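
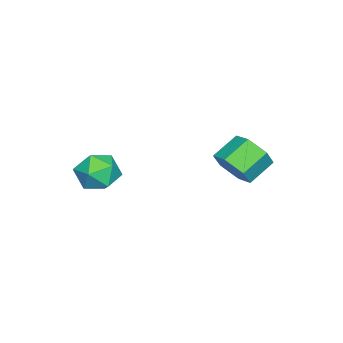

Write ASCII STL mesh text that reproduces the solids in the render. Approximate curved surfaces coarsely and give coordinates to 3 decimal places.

solid 
facet normal -0.383 0.811 0.442
outer loop
vertex 2.85 -1.277 -0.407
vertex 2.589 -1.73 0.198
vertex 3.317 -1.403 0.229
endloop
endfacet
facet normal 0.192 0.980 0.053
outer loop
vertex 2.85 -1.277 -0.407
vertex 3.317 -1.403 0.229
vertex 3.629 -1.424 -0.507
endloop
endfacet
facet normal 0.067 0.780 -0.622
outer loop
vertex 2.85 -1.277 -0.407
vertex 3.629 -1.424 -0.507
vertex 3.093 -1.764 -0.992
endloop
endfacet
facet normal -0.583 0.489 -0.649
outer loop
vertex 2.85 -1.277 -0.407
vertex 3.093 -1.764 -0.992
vertex 2.45 -1.953 -0.557
endloop
endfacet
facet normal -0.861 0.508 0.009
outer loop
vertex 2.85 -1.277 -0.407
vertex 2.45 -1.953 -0.557
vertex 2.589 -1.73 0.198
endloop
endfacet
facet normal 0.742 0.600 0.298
outer loop
vertex 3.629 -1.424 -0.507
vertex 3.317 -1.403 0.229
vertex 3.85 -1.967 0.037
endloop
endfacet
facet normal -0.186 0.326 0.927
outer loop
vertex 3.317 -1.403 0.229
vertex 2.589 -1.73 0.198
vertex 3.207 -2.156 0.472
endloop
endfacet
facet normal -0.960 -0.165 0.225
outer loop
vertex 2.589 -1.73 0.198
vertex 2.45 -1.953 -0.557
vertex 2.671 -2.496 -0.013
endloop
endfacet
facet normal -0.509 -0.196 -0.838
outer loop
vertex 2.45 -1.953 -0.557
vertex 3.093 -1.764 -0.992
vertex 2.983 -2.517 -0.749
endloop
endfacet
facet normal 0.542 0.277 -0.793
outer loop
vertex 3.093 -1.764 -0.992
vertex 3.629 -1.424 -0.507
vertex 3.711 -2.19 -0.718
endloop
endfacet
facet normal 0.583 -0.489 0.649
outer loop
vertex 3.45 -2.643 -0.113
vertex 3.85 -1.967 0.037
vertex 3.207 -2.156 0.472
endloop
endfacet
facet normal -0.067 -0.780 0.622
outer loop
vertex 3.45 -2.643 -0.113
vertex 3.207 -2.156 0.472
vertex 2.671 -2.496 -0.013
endloop
endfacet
facet normal -0.192 -0.980 -0.053
outer loop
vertex 3.45 -2.643 -0.113
vertex 2.671 -2.496 -0.013
vertex 2.983 -2.517 -0.749
endloop
endfacet
facet normal 0.383 -0.811 -0.442
outer loop
vertex 3.45 -2.643 -0.113
vertex 2.983 -2.517 -0.749
vertex 3.711 -2.19 -0.718
endloop
endfacet
facet normal 0.861 -0.508 -0.009
outer loop
vertex 3.45 -2.643 -0.113
vertex 3.711 -2.19 -0.718
vertex 3.85 -1.967 0.037
endloop
endfacet
facet normal 0.509 0.196 0.838
outer loop
vertex 3.207 -2.156 0.472
vertex 3.85 -1.967 0.037
vertex 3.317 -1.403 0.229
endloop
endfacet
facet normal -0.542 -0.277 0.793
outer loop
vertex 2.671 -2.496 -0.013
vertex 3.207 -2.156 0.472
vertex 2.589 -1.73 0.198
endloop
endfacet
facet normal -0.742 -0.600 -0.298
outer loop
vertex 2.983 -2.517 -0.749
vertex 2.671 -2.496 -0.013
vertex 2.45 -1.953 -0.557
endloop
endfacet
facet normal 0.186 -0.326 -0.927
outer loop
vertex 3.711 -2.19 -0.718
vertex 2.983 -2.517 -0.749
vertex 3.093 -1.764 -0.992
endloop
endfacet
facet normal 0.960 0.165 -0.225
outer loop
vertex 3.85 -1.967 0.037
vertex 3.711 -2.19 -0.718
vertex 3.629 -1.424 -0.507
endloop
endfacet
facet normal 0.723 -0.452 -0.522
outer loop
vertex 0.749 1.283 -0.422
vertex 0.338 1.382 -1.077
vertex 0.845 1.929 -0.848
endloop
endfacet
facet normal 0.679 0.331 0.655
outer loop
vertex 0.749 1.283 -0.422
vertex 0.845 1.929 -0.848
vertex -0.047 1.779 0.153
endloop
endfacet
facet normal 0.679 0.332 0.655
outer loop
vertex -0.047 1.779 0.153
vertex 0.845 1.929 -0.848
vertex 0.048 2.425 -0.273
endloop
endfacet
facet normal -0.724 0.451 0.522
outer loop
vertex -0.047 1.779 0.153
vertex 0.048 2.425 -0.273
vertex -0.458 1.878 -0.503
endloop
endfacet
facet normal 0.723 -0.452 -0.522
outer loop
vertex 0.845 1.929 -0.848
vertex 0.338 1.382 -1.077
vertex 0.434 2.028 -1.503
endloop
endfacet
facet normal 0.445 0.884 -0.146
outer loop
vertex 0.845 1.929 -0.848
vertex 0.434 2.028 -1.503
vertex 0.048 2.425 -0.273
endloop
endfacet
facet normal 0.445 0.884 -0.146
outer loop
vertex 0.048 2.425 -0.273
vertex 0.434 2.028 -1.503
vertex -0.363 2.524 -0.929
endloop
endfacet
facet normal -0.724 0.451 0.522
outer loop
vertex 0.048 2.425 -0.273
vertex -0.363 2.524 -0.929
vertex -0.458 1.878 -0.503
endloop
endfacet
facet normal 0.724 -0.452 -0.522
outer loop
vertex 0.434 2.028 -1.503
vertex 0.338 1.382 -1.077
vertex -0.073 1.481 -1.733
endloop
endfacet
facet normal -0.233 0.552 -0.800
outer loop
vertex 0.434 2.028 -1.503
vertex -0.073 1.481 -1.733
vertex -0.363 2.524 -0.929
endloop
endfacet
facet normal -0.234 0.552 -0.800
outer loop
vertex -0.363 2.524 -0.929
vertex -0.073 1.481 -1.733
vertex -0.869 1.977 -1.158
endloop
endfacet
facet normal -0.724 0.451 0.522
outer loop
vertex -0.363 2.524 -0.929
vertex -0.869 1.977 -1.158
vertex -0.458 1.878 -0.503
endloop
endfacet
facet normal 0.724 -0.451 -0.522
outer loop
vertex -0.073 1.481 -1.733
vertex 0.338 1.382 -1.077
vertex -0.168 0.835 -1.307
endloop
endfacet
facet normal -0.679 -0.332 -0.654
outer loop
vertex -0.073 1.481 -1.733
vertex -0.168 0.835 -1.307
vertex -0.869 1.977 -1.158
endloop
endfacet
facet normal -0.679 -0.331 -0.655
outer loop
vertex -0.869 1.977 -1.158
vertex -0.168 0.835 -1.307
vertex -0.965 1.331 -0.732
endloop
endfacet
facet normal -0.723 0.452 0.522
outer loop
vertex -0.869 1.977 -1.158
vertex -0.965 1.331 -0.732
vertex -0.458 1.878 -0.503
endloop
endfacet
facet normal 0.724 -0.451 -0.522
outer loop
vertex -0.168 0.835 -1.307
vertex 0.338 1.382 -1.077
vertex 0.243 0.736 -0.651
endloop
endfacet
facet normal -0.445 -0.884 0.145
outer loop
vertex -0.168 0.835 -1.307
vertex 0.243 0.736 -0.651
vertex -0.965 1.331 -0.732
endloop
endfacet
facet normal -0.445 -0.884 0.146
outer loop
vertex -0.965 1.331 -0.732
vertex 0.243 0.736 -0.651
vertex -0.554 1.232 -0.077
endloop
endfacet
facet normal -0.723 0.452 0.522
outer loop
vertex -0.965 1.331 -0.732
vertex -0.554 1.232 -0.077
vertex -0.458 1.878 -0.503
endloop
endfacet
facet normal 0.724 -0.451 -0.522
outer loop
vertex 0.243 0.736 -0.651
vertex 0.338 1.382 -1.077
vertex 0.749 1.283 -0.422
endloop
endfacet
facet normal 0.234 -0.551 0.801
outer loop
vertex 0.243 0.736 -0.651
vertex 0.749 1.283 -0.422
vertex -0.554 1.232 -0.077
endloop
endfacet
facet normal 0.233 -0.553 0.800
outer loop
vertex -0.554 1.232 -0.077
vertex 0.749 1.283 -0.422
vertex -0.047 1.779 0.153
endloop
endfacet
facet normal -0.724 0.452 0.522
outer loop
vertex -0.554 1.232 -0.077
vertex -0.047 1.779 0.153
vertex -0.458 1.878 -0.503
endloop
endfacet

endsolid


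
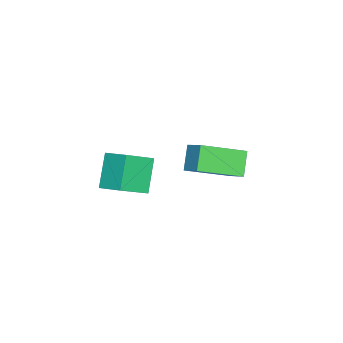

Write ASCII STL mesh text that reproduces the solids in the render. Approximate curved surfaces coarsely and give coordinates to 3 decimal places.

solid 
facet normal -0.473 0.778 -0.413
outer loop
vertex -3.665 1.448 1.265
vertex -3.098 2.094 1.833
vertex -2.839 1.488 0.395
endloop
endfacet
facet normal -0.550 -0.627 -0.551
outer loop
vertex -1.842 -0.154 1.267
vertex -3.665 1.448 1.265
vertex -2.839 1.488 0.395
endloop
endfacet
facet normal -0.473 0.778 -0.413
outer loop
vertex -2.839 1.488 0.395
vertex -3.098 2.094 1.833
vertex -2.272 2.134 0.963
endloop
endfacet
facet normal 0.688 0.033 -0.725
outer loop
vertex -2.272 2.134 0.963
vertex -1.842 -0.154 1.267
vertex -2.839 1.488 0.395
endloop
endfacet
facet normal -0.688 -0.033 0.725
outer loop
vertex -3.665 1.448 1.265
vertex -2.101 0.452 2.705
vertex -3.098 2.094 1.833
endloop
endfacet
facet normal -0.550 -0.627 -0.551
outer loop
vertex -2.668 -0.194 2.137
vertex -3.665 1.448 1.265
vertex -1.842 -0.154 1.267
endloop
endfacet
facet normal -0.688 -0.033 0.725
outer loop
vertex -2.668 -0.194 2.137
vertex -2.101 0.452 2.705
vertex -3.665 1.448 1.265
endloop
endfacet
facet normal 0.550 0.627 0.551
outer loop
vertex -3.098 2.094 1.833
vertex -2.101 0.452 2.705
vertex -2.272 2.134 0.963
endloop
endfacet
facet normal 0.688 0.033 -0.725
outer loop
vertex -1.275 0.492 1.835
vertex -1.842 -0.154 1.267
vertex -2.272 2.134 0.963
endloop
endfacet
facet normal 0.550 0.627 0.551
outer loop
vertex -2.272 2.134 0.963
vertex -2.101 0.452 2.705
vertex -1.275 0.492 1.835
endloop
endfacet
facet normal 0.473 -0.778 0.413
outer loop
vertex -1.275 0.492 1.835
vertex -2.668 -0.194 2.137
vertex -1.842 -0.154 1.267
endloop
endfacet
facet normal 0.473 -0.778 0.413
outer loop
vertex -2.101 0.452 2.705
vertex -2.668 -0.194 2.137
vertex -1.275 0.492 1.835
endloop
endfacet
facet normal -0.667 -0.017 0.745
outer loop
vertex 1.214 -2.431 4.438
vertex 1.63 -1.527 4.831
vertex 0.249 -1.618 3.591
endloop
endfacet
facet normal -0.389 -0.845 -0.367
outer loop
vertex 1.29 -1.593 2.429
vertex 1.214 -2.431 4.438
vertex 0.249 -1.618 3.591
endloop
endfacet
facet normal -0.667 -0.016 0.744
outer loop
vertex 0.249 -1.618 3.591
vertex 1.63 -1.527 4.831
vertex 0.665 -0.714 3.983
endloop
endfacet
facet normal -0.635 0.534 -0.558
outer loop
vertex 0.665 -0.714 3.983
vertex 1.29 -1.593 2.429
vertex 0.249 -1.618 3.591
endloop
endfacet
facet normal 0.635 -0.535 0.557
outer loop
vertex 1.214 -2.431 4.438
vertex 2.671 -1.502 3.669
vertex 1.63 -1.527 4.831
endloop
endfacet
facet normal -0.389 -0.845 -0.367
outer loop
vertex 2.255 -2.406 3.277
vertex 1.214 -2.431 4.438
vertex 1.29 -1.593 2.429
endloop
endfacet
facet normal 0.635 -0.534 0.558
outer loop
vertex 2.255 -2.406 3.277
vertex 2.671 -1.502 3.669
vertex 1.214 -2.431 4.438
endloop
endfacet
facet normal 0.389 0.845 0.367
outer loop
vertex 1.63 -1.527 4.831
vertex 2.671 -1.502 3.669
vertex 0.665 -0.714 3.983
endloop
endfacet
facet normal -0.635 0.535 -0.558
outer loop
vertex 1.706 -0.689 2.822
vertex 1.29 -1.593 2.429
vertex 0.665 -0.714 3.983
endloop
endfacet
facet normal 0.389 0.845 0.367
outer loop
vertex 0.665 -0.714 3.983
vertex 2.671 -1.502 3.669
vertex 1.706 -0.689 2.822
endloop
endfacet
facet normal 0.668 0.016 -0.744
outer loop
vertex 1.706 -0.689 2.822
vertex 2.255 -2.406 3.277
vertex 1.29 -1.593 2.429
endloop
endfacet
facet normal 0.667 0.016 -0.745
outer loop
vertex 2.671 -1.502 3.669
vertex 2.255 -2.406 3.277
vertex 1.706 -0.689 2.822
endloop
endfacet

endsolid


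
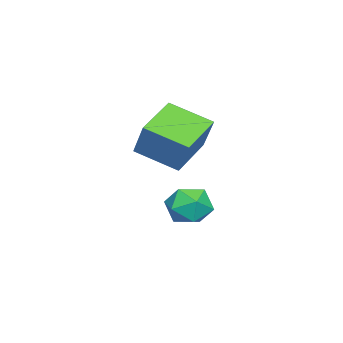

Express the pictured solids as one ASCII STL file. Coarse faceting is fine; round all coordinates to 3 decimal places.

solid 
facet normal -0.381 -0.359 -0.852
outer loop
vertex 1.949 -0.626 0.773
vertex -0.048 -0.267 1.514
vertex 1.987 1.266 -0.042
endloop
endfacet
facet normal 0.924 -0.166 -0.343
outer loop
vertex 2.688 1.927 1.526
vertex 1.949 -0.626 0.773
vertex 1.987 1.266 -0.042
endloop
endfacet
facet normal -0.381 -0.359 -0.852
outer loop
vertex 1.987 1.266 -0.042
vertex -0.048 -0.267 1.514
vertex -0.01 1.625 0.7
endloop
endfacet
facet normal 0.018 0.918 -0.395
outer loop
vertex -0.01 1.625 0.7
vertex 2.688 1.927 1.526
vertex 1.987 1.266 -0.042
endloop
endfacet
facet normal -0.018 -0.918 0.395
outer loop
vertex 1.949 -0.626 0.773
vertex 0.653 0.394 3.082
vertex -0.048 -0.267 1.514
endloop
endfacet
facet normal 0.924 -0.166 -0.343
outer loop
vertex 2.65 0.035 2.34
vertex 1.949 -0.626 0.773
vertex 2.688 1.927 1.526
endloop
endfacet
facet normal -0.018 -0.918 0.395
outer loop
vertex 2.65 0.035 2.34
vertex 0.653 0.394 3.082
vertex 1.949 -0.626 0.773
endloop
endfacet
facet normal -0.924 0.166 0.343
outer loop
vertex -0.048 -0.267 1.514
vertex 0.653 0.394 3.082
vertex -0.01 1.625 0.7
endloop
endfacet
facet normal 0.018 0.918 -0.396
outer loop
vertex 0.691 2.286 2.267
vertex 2.688 1.927 1.526
vertex -0.01 1.625 0.7
endloop
endfacet
facet normal -0.924 0.166 0.343
outer loop
vertex -0.01 1.625 0.7
vertex 0.653 0.394 3.082
vertex 0.691 2.286 2.267
endloop
endfacet
facet normal 0.381 0.359 0.852
outer loop
vertex 0.691 2.286 2.267
vertex 2.65 0.035 2.34
vertex 2.688 1.927 1.526
endloop
endfacet
facet normal 0.381 0.359 0.852
outer loop
vertex 0.653 0.394 3.082
vertex 2.65 0.035 2.34
vertex 0.691 2.286 2.267
endloop
endfacet
facet normal 0.105 0.850 0.515
outer loop
vertex 0.285 2.185 -2.706
vertex -0.052 1.671 -1.789
vertex 1.021 1.694 -2.046
endloop
endfacet
facet normal 0.571 0.821 -0.026
outer loop
vertex 0.285 2.185 -2.706
vertex 1.021 1.694 -2.046
vertex 1.111 1.597 -3.142
endloop
endfacet
facet normal 0.200 0.749 -0.632
outer loop
vertex 0.285 2.185 -2.706
vertex 1.111 1.597 -3.142
vertex 0.094 1.514 -3.562
endloop
endfacet
facet normal -0.494 0.734 -0.465
outer loop
vertex 0.285 2.185 -2.706
vertex 0.094 1.514 -3.562
vertex -0.625 1.56 -2.726
endloop
endfacet
facet normal -0.553 0.797 0.244
outer loop
vertex 0.285 2.185 -2.706
vertex -0.625 1.56 -2.726
vertex -0.052 1.671 -1.789
endloop
endfacet
facet normal 0.970 0.236 0.059
outer loop
vertex 1.111 1.597 -3.142
vertex 1.021 1.694 -2.046
vertex 1.285 0.72 -2.494
endloop
endfacet
facet normal 0.218 0.284 0.934
outer loop
vertex 1.021 1.694 -2.046
vertex -0.052 1.671 -1.789
vertex 0.566 0.766 -1.658
endloop
endfacet
facet normal -0.847 0.197 0.494
outer loop
vertex -0.052 1.671 -1.789
vertex -0.625 1.56 -2.726
vertex -0.451 0.683 -2.078
endloop
endfacet
facet normal -0.752 0.096 -0.652
outer loop
vertex -0.625 1.56 -2.726
vertex 0.094 1.514 -3.562
vertex -0.361 0.586 -3.174
endloop
endfacet
facet normal 0.371 0.120 -0.921
outer loop
vertex 0.094 1.514 -3.562
vertex 1.111 1.597 -3.142
vertex 0.712 0.609 -3.431
endloop
endfacet
facet normal 0.494 -0.734 0.465
outer loop
vertex 0.375 0.095 -2.514
vertex 1.285 0.72 -2.494
vertex 0.566 0.766 -1.658
endloop
endfacet
facet normal -0.200 -0.749 0.632
outer loop
vertex 0.375 0.095 -2.514
vertex 0.566 0.766 -1.658
vertex -0.451 0.683 -2.078
endloop
endfacet
facet normal -0.571 -0.821 0.026
outer loop
vertex 0.375 0.095 -2.514
vertex -0.451 0.683 -2.078
vertex -0.361 0.586 -3.174
endloop
endfacet
facet normal -0.105 -0.850 -0.515
outer loop
vertex 0.375 0.095 -2.514
vertex -0.361 0.586 -3.174
vertex 0.712 0.609 -3.431
endloop
endfacet
facet normal 0.553 -0.797 -0.244
outer loop
vertex 0.375 0.095 -2.514
vertex 0.712 0.609 -3.431
vertex 1.285 0.72 -2.494
endloop
endfacet
facet normal 0.752 -0.096 0.652
outer loop
vertex 0.566 0.766 -1.658
vertex 1.285 0.72 -2.494
vertex 1.021 1.694 -2.046
endloop
endfacet
facet normal -0.371 -0.120 0.921
outer loop
vertex -0.451 0.683 -2.078
vertex 0.566 0.766 -1.658
vertex -0.052 1.671 -1.789
endloop
endfacet
facet normal -0.970 -0.236 -0.059
outer loop
vertex -0.361 0.586 -3.174
vertex -0.451 0.683 -2.078
vertex -0.625 1.56 -2.726
endloop
endfacet
facet normal -0.218 -0.284 -0.934
outer loop
vertex 0.712 0.609 -3.431
vertex -0.361 0.586 -3.174
vertex 0.094 1.514 -3.562
endloop
endfacet
facet normal 0.847 -0.197 -0.494
outer loop
vertex 1.285 0.72 -2.494
vertex 0.712 0.609 -3.431
vertex 1.111 1.597 -3.142
endloop
endfacet

endsolid


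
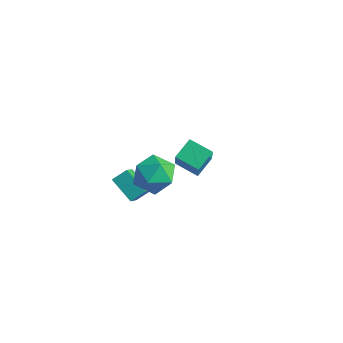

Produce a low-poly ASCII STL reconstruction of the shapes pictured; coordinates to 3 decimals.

solid 
facet normal -0.751 -0.650 0.119
outer loop
vertex 0.468 -2.413 3.072
vertex 1.206 -3.316 2.795
vertex 1.086 -2.968 3.936
endloop
endfacet
facet normal -0.835 -0.083 0.544
outer loop
vertex 0.468 -2.413 3.072
vertex 1.086 -2.968 3.936
vertex 0.977 -1.775 3.95
endloop
endfacet
facet normal -0.856 0.500 0.133
outer loop
vertex 0.468 -2.413 3.072
vertex 0.977 -1.775 3.95
vertex 1.029 -1.385 2.818
endloop
endfacet
facet normal -0.784 0.293 -0.547
outer loop
vertex 0.468 -2.413 3.072
vertex 1.029 -1.385 2.818
vertex 1.171 -2.337 2.104
endloop
endfacet
facet normal -0.719 -0.418 -0.555
outer loop
vertex 0.468 -2.413 3.072
vertex 1.171 -2.337 2.104
vertex 1.206 -3.316 2.795
endloop
endfacet
facet normal -0.261 -0.035 0.965
outer loop
vertex 0.977 -1.775 3.95
vertex 1.086 -2.968 3.936
vertex 2.029 -2.283 4.216
endloop
endfacet
facet normal -0.123 -0.953 0.278
outer loop
vertex 1.086 -2.968 3.936
vertex 1.206 -3.316 2.795
vertex 2.171 -3.235 3.502
endloop
endfacet
facet normal -0.073 -0.577 -0.814
outer loop
vertex 1.206 -3.316 2.795
vertex 1.171 -2.337 2.104
vertex 2.223 -2.845 2.37
endloop
endfacet
facet normal -0.179 0.573 -0.800
outer loop
vertex 1.171 -2.337 2.104
vertex 1.029 -1.385 2.818
vertex 2.114 -1.652 2.384
endloop
endfacet
facet normal -0.295 0.907 0.299
outer loop
vertex 1.029 -1.385 2.818
vertex 0.977 -1.775 3.95
vertex 1.994 -1.304 3.525
endloop
endfacet
facet normal 0.784 -0.293 0.547
outer loop
vertex 2.732 -2.207 3.248
vertex 2.029 -2.283 4.216
vertex 2.171 -3.235 3.502
endloop
endfacet
facet normal 0.856 -0.500 -0.133
outer loop
vertex 2.732 -2.207 3.248
vertex 2.171 -3.235 3.502
vertex 2.223 -2.845 2.37
endloop
endfacet
facet normal 0.835 0.083 -0.544
outer loop
vertex 2.732 -2.207 3.248
vertex 2.223 -2.845 2.37
vertex 2.114 -1.652 2.384
endloop
endfacet
facet normal 0.751 0.650 -0.119
outer loop
vertex 2.732 -2.207 3.248
vertex 2.114 -1.652 2.384
vertex 1.994 -1.304 3.525
endloop
endfacet
facet normal 0.719 0.418 0.555
outer loop
vertex 2.732 -2.207 3.248
vertex 1.994 -1.304 3.525
vertex 2.029 -2.283 4.216
endloop
endfacet
facet normal 0.179 -0.573 0.800
outer loop
vertex 2.171 -3.235 3.502
vertex 2.029 -2.283 4.216
vertex 1.086 -2.968 3.936
endloop
endfacet
facet normal 0.295 -0.907 -0.299
outer loop
vertex 2.223 -2.845 2.37
vertex 2.171 -3.235 3.502
vertex 1.206 -3.316 2.795
endloop
endfacet
facet normal 0.261 0.035 -0.965
outer loop
vertex 2.114 -1.652 2.384
vertex 2.223 -2.845 2.37
vertex 1.171 -2.337 2.104
endloop
endfacet
facet normal 0.123 0.953 -0.278
outer loop
vertex 1.994 -1.304 3.525
vertex 2.114 -1.652 2.384
vertex 1.029 -1.385 2.818
endloop
endfacet
facet normal 0.073 0.577 0.814
outer loop
vertex 2.029 -2.283 4.216
vertex 1.994 -1.304 3.525
vertex 0.977 -1.775 3.95
endloop
endfacet
facet normal -0.851 -0.004 0.525
outer loop
vertex -0.853 -2.84 1.434
vertex -0.543 -2.138 1.941
vertex -1.385 -1.987 0.578
endloop
endfacet
facet normal -0.337 -0.763 -0.551
outer loop
vertex -0.057 -1.982 -0.241
vertex -0.853 -2.84 1.434
vertex -1.385 -1.987 0.578
endloop
endfacet
facet normal -0.851 -0.003 0.525
outer loop
vertex -1.385 -1.987 0.578
vertex -0.543 -2.138 1.941
vertex -1.074 -1.285 1.086
endloop
endfacet
facet normal -0.402 0.647 -0.648
outer loop
vertex -1.074 -1.285 1.086
vertex -0.057 -1.982 -0.241
vertex -1.385 -1.987 0.578
endloop
endfacet
facet normal 0.402 -0.646 0.649
outer loop
vertex -0.853 -2.84 1.434
vertex 0.785 -2.133 1.122
vertex -0.543 -2.138 1.941
endloop
endfacet
facet normal -0.338 -0.763 -0.551
outer loop
vertex 0.474 -2.835 0.614
vertex -0.853 -2.84 1.434
vertex -0.057 -1.982 -0.241
endloop
endfacet
facet normal 0.403 -0.647 0.648
outer loop
vertex 0.474 -2.835 0.614
vertex 0.785 -2.133 1.122
vertex -0.853 -2.84 1.434
endloop
endfacet
facet normal 0.337 0.763 0.552
outer loop
vertex -0.543 -2.138 1.941
vertex 0.785 -2.133 1.122
vertex -1.074 -1.285 1.086
endloop
endfacet
facet normal -0.403 0.646 -0.648
outer loop
vertex 0.253 -1.28 0.266
vertex -0.057 -1.982 -0.241
vertex -1.074 -1.285 1.086
endloop
endfacet
facet normal 0.338 0.763 0.551
outer loop
vertex -1.074 -1.285 1.086
vertex 0.785 -2.133 1.122
vertex 0.253 -1.28 0.266
endloop
endfacet
facet normal 0.851 0.003 -0.525
outer loop
vertex 0.253 -1.28 0.266
vertex 0.474 -2.835 0.614
vertex -0.057 -1.982 -0.241
endloop
endfacet
facet normal 0.851 0.003 -0.525
outer loop
vertex 0.785 -2.133 1.122
vertex 0.474 -2.835 0.614
vertex 0.253 -1.28 0.266
endloop
endfacet
facet normal -0.898 -0.288 0.333
outer loop
vertex -2.252 3.862 -0.503
vertex -3.135 4.688 -2.17
vertex -2.118 2.697 -1.151
endloop
endfacet
facet normal 0.429 -0.401 0.810
outer loop
vertex -0.825 3.112 -1.63
vertex -2.252 3.862 -0.503
vertex -2.118 2.697 -1.151
endloop
endfacet
facet normal -0.898 -0.288 0.332
outer loop
vertex -2.118 2.697 -1.151
vertex -3.135 4.688 -2.17
vertex -3.001 3.523 -2.819
endloop
endfacet
facet normal 0.100 -0.870 -0.484
outer loop
vertex -3.001 3.523 -2.819
vertex -0.825 3.112 -1.63
vertex -2.118 2.697 -1.151
endloop
endfacet
facet normal -0.100 0.869 0.484
outer loop
vertex -2.252 3.862 -0.503
vertex -1.842 5.103 -2.649
vertex -3.135 4.688 -2.17
endloop
endfacet
facet normal 0.428 -0.402 0.809
outer loop
vertex -0.959 4.277 -0.981
vertex -2.252 3.862 -0.503
vertex -0.825 3.112 -1.63
endloop
endfacet
facet normal -0.100 0.869 0.484
outer loop
vertex -0.959 4.277 -0.981
vertex -1.842 5.103 -2.649
vertex -2.252 3.862 -0.503
endloop
endfacet
facet normal -0.429 0.402 -0.809
outer loop
vertex -3.135 4.688 -2.17
vertex -1.842 5.103 -2.649
vertex -3.001 3.523 -2.819
endloop
endfacet
facet normal 0.100 -0.869 -0.484
outer loop
vertex -1.708 3.938 -3.297
vertex -0.825 3.112 -1.63
vertex -3.001 3.523 -2.819
endloop
endfacet
facet normal -0.428 0.401 -0.810
outer loop
vertex -3.001 3.523 -2.819
vertex -1.842 5.103 -2.649
vertex -1.708 3.938 -3.297
endloop
endfacet
facet normal 0.898 0.289 -0.333
outer loop
vertex -1.708 3.938 -3.297
vertex -0.959 4.277 -0.981
vertex -0.825 3.112 -1.63
endloop
endfacet
facet normal 0.898 0.288 -0.333
outer loop
vertex -1.842 5.103 -2.649
vertex -0.959 4.277 -0.981
vertex -1.708 3.938 -3.297
endloop
endfacet

endsolid


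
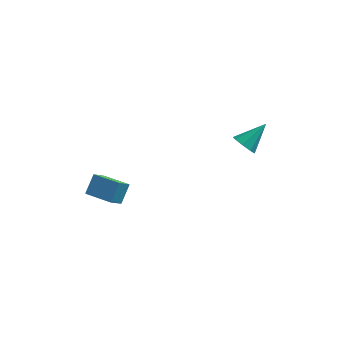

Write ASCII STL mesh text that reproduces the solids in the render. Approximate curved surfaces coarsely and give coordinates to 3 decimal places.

solid 
facet normal -0.921 0.388 -0.038
outer loop
vertex -4.564 -2.103 0.538
vertex -4.286 -1.364 1.332
vertex -4.213 -1.35 -0.286
endloop
endfacet
facet normal -0.248 -0.660 -0.709
outer loop
vertex -2.914 -1.896 -0.232
vertex -4.564 -2.103 0.538
vertex -4.213 -1.35 -0.286
endloop
endfacet
facet normal -0.921 0.388 -0.038
outer loop
vertex -4.213 -1.35 -0.286
vertex -4.286 -1.364 1.332
vertex -3.935 -0.611 0.508
endloop
endfacet
facet normal 0.300 0.644 -0.704
outer loop
vertex -3.935 -0.611 0.508
vertex -2.914 -1.896 -0.232
vertex -4.213 -1.35 -0.286
endloop
endfacet
facet normal -0.300 -0.644 0.704
outer loop
vertex -4.564 -2.103 0.538
vertex -2.987 -1.91 1.386
vertex -4.286 -1.364 1.332
endloop
endfacet
facet normal -0.248 -0.660 -0.709
outer loop
vertex -3.265 -2.649 0.592
vertex -4.564 -2.103 0.538
vertex -2.914 -1.896 -0.232
endloop
endfacet
facet normal -0.300 -0.644 0.704
outer loop
vertex -3.265 -2.649 0.592
vertex -2.987 -1.91 1.386
vertex -4.564 -2.103 0.538
endloop
endfacet
facet normal 0.248 0.660 0.709
outer loop
vertex -4.286 -1.364 1.332
vertex -2.987 -1.91 1.386
vertex -3.935 -0.611 0.508
endloop
endfacet
facet normal 0.300 0.644 -0.704
outer loop
vertex -2.636 -1.157 0.562
vertex -2.914 -1.896 -0.232
vertex -3.935 -0.611 0.508
endloop
endfacet
facet normal 0.248 0.660 0.709
outer loop
vertex -3.935 -0.611 0.508
vertex -2.987 -1.91 1.386
vertex -2.636 -1.157 0.562
endloop
endfacet
facet normal 0.921 -0.388 0.038
outer loop
vertex -2.636 -1.157 0.562
vertex -3.265 -2.649 0.592
vertex -2.914 -1.896 -0.232
endloop
endfacet
facet normal 0.921 -0.388 0.038
outer loop
vertex -2.987 -1.91 1.386
vertex -3.265 -2.649 0.592
vertex -2.636 -1.157 0.562
endloop
endfacet
facet normal -0.589 -0.562 -0.581
outer loop
vertex 2.782 1.339 1.483
vertex 2.403 1.894 1.33
vertex 2.96 1.594 1.056
endloop
endfacet
facet normal 0.899 -0.419 0.124
outer loop
vertex 2.782 1.339 1.483
vertex 2.96 1.594 1.056
vertex 3.357 2.806 2.27
endloop
endfacet
facet normal -0.589 -0.564 -0.579
outer loop
vertex 2.96 1.594 1.056
vertex 2.403 1.894 1.33
vertex 2.81 2.025 0.789
endloop
endfacet
facet normal 0.920 0.083 -0.383
outer loop
vertex 2.96 1.594 1.056
vertex 2.81 2.025 0.789
vertex 3.357 2.806 2.27
endloop
endfacet
facet normal -0.589 -0.563 -0.580
outer loop
vertex 2.81 2.025 0.789
vertex 2.403 1.894 1.33
vertex 2.422 2.379 0.84
endloop
endfacet
facet normal 0.527 0.656 -0.540
outer loop
vertex 2.81 2.025 0.789
vertex 2.422 2.379 0.84
vertex 3.357 2.806 2.27
endloop
endfacet
facet normal -0.591 -0.562 -0.579
outer loop
vertex 2.422 2.379 0.84
vertex 2.403 1.894 1.33
vertex 2.023 2.45 1.178
endloop
endfacet
facet normal -0.047 0.965 -0.258
outer loop
vertex 2.422 2.379 0.84
vertex 2.023 2.45 1.178
vertex 3.357 2.806 2.27
endloop
endfacet
facet normal -0.590 -0.562 -0.580
outer loop
vertex 2.023 2.45 1.178
vertex 2.403 1.894 1.33
vertex 1.846 2.195 1.605
endloop
endfacet
facet normal -0.469 0.830 0.302
outer loop
vertex 2.023 2.45 1.178
vertex 1.846 2.195 1.605
vertex 3.357 2.806 2.27
endloop
endfacet
facet normal -0.590 -0.562 -0.580
outer loop
vertex 1.846 2.195 1.605
vertex 2.403 1.894 1.33
vertex 1.995 1.764 1.871
endloop
endfacet
facet normal -0.489 0.330 0.808
outer loop
vertex 1.846 2.195 1.605
vertex 1.995 1.764 1.871
vertex 3.357 2.806 2.27
endloop
endfacet
facet normal -0.589 -0.564 -0.579
outer loop
vertex 1.995 1.764 1.871
vertex 2.403 1.894 1.33
vertex 2.383 1.41 1.821
endloop
endfacet
facet normal -0.097 -0.243 0.965
outer loop
vertex 1.995 1.764 1.871
vertex 2.383 1.41 1.821
vertex 3.357 2.806 2.27
endloop
endfacet
facet normal -0.590 -0.563 -0.579
outer loop
vertex 2.383 1.41 1.821
vertex 2.403 1.894 1.33
vertex 2.782 1.339 1.483
endloop
endfacet
facet normal 0.479 -0.553 0.682
outer loop
vertex 2.383 1.41 1.821
vertex 2.782 1.339 1.483
vertex 3.357 2.806 2.27
endloop
endfacet

endsolid


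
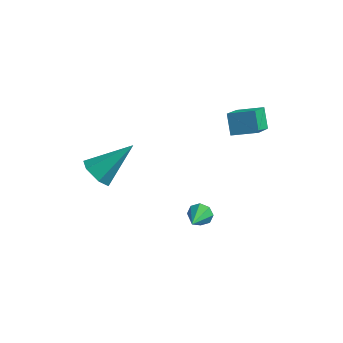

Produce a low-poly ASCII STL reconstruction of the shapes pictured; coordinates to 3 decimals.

solid 
facet normal -0.075 0.898 -0.434
outer loop
vertex 1.475 0.061 -3.625
vertex 1.149 -0.175 -4.057
vertex 1.033 0.069 -3.532
endloop
endfacet
facet normal 0.207 0.076 0.975
outer loop
vertex 1.475 0.061 -3.625
vertex 1.033 0.069 -3.532
vertex 1.251 -1.405 -3.463
endloop
endfacet
facet normal -0.075 0.898 -0.434
outer loop
vertex 1.033 0.069 -3.532
vertex 1.149 -0.175 -4.057
vertex 0.659 -0.066 -3.747
endloop
endfacet
facet normal -0.490 -0.032 0.871
outer loop
vertex 1.033 0.069 -3.532
vertex 0.659 -0.066 -3.747
vertex 1.251 -1.405 -3.463
endloop
endfacet
facet normal -0.074 0.898 -0.433
outer loop
vertex 0.659 -0.066 -3.747
vertex 1.149 -0.175 -4.057
vertex 0.572 -0.264 -4.143
endloop
endfacet
facet normal -0.882 -0.315 0.351
outer loop
vertex 0.659 -0.066 -3.747
vertex 0.572 -0.264 -4.143
vertex 1.251 -1.405 -3.463
endloop
endfacet
facet normal -0.074 0.898 -0.433
outer loop
vertex 0.572 -0.264 -4.143
vertex 1.149 -0.175 -4.057
vertex 0.824 -0.41 -4.489
endloop
endfacet
facet normal -0.741 -0.609 -0.283
outer loop
vertex 0.572 -0.264 -4.143
vertex 0.824 -0.41 -4.489
vertex 1.251 -1.405 -3.463
endloop
endfacet
facet normal -0.074 0.898 -0.433
outer loop
vertex 0.824 -0.41 -4.489
vertex 1.149 -0.175 -4.057
vertex 1.266 -0.418 -4.581
endloop
endfacet
facet normal -0.150 -0.740 -0.655
outer loop
vertex 0.824 -0.41 -4.489
vertex 1.266 -0.418 -4.581
vertex 1.251 -1.405 -3.463
endloop
endfacet
facet normal -0.074 0.898 -0.433
outer loop
vertex 1.266 -0.418 -4.581
vertex 1.149 -0.175 -4.057
vertex 1.639 -0.284 -4.367
endloop
endfacet
facet normal 0.544 -0.633 -0.551
outer loop
vertex 1.266 -0.418 -4.581
vertex 1.639 -0.284 -4.367
vertex 1.251 -1.405 -3.463
endloop
endfacet
facet normal -0.075 0.898 -0.434
outer loop
vertex 1.639 -0.284 -4.367
vertex 1.149 -0.175 -4.057
vertex 1.726 -0.085 -3.97
endloop
endfacet
facet normal 0.937 -0.349 -0.030
outer loop
vertex 1.639 -0.284 -4.367
vertex 1.726 -0.085 -3.97
vertex 1.251 -1.405 -3.463
endloop
endfacet
facet normal -0.075 0.898 -0.434
outer loop
vertex 1.726 -0.085 -3.97
vertex 1.149 -0.175 -4.057
vertex 1.475 0.061 -3.625
endloop
endfacet
facet normal 0.796 -0.055 0.603
outer loop
vertex 1.726 -0.085 -3.97
vertex 1.475 0.061 -3.625
vertex 1.251 -1.405 -3.463
endloop
endfacet
facet normal -0.554 -0.593 -0.585
outer loop
vertex -1.959 -2.811 -0.526
vertex -2.627 -2.578 -0.13
vertex -2.378 -2.167 -0.782
endloop
endfacet
facet normal 0.793 0.307 -0.525
outer loop
vertex -1.959 -2.811 -0.526
vertex -2.378 -2.167 -0.782
vertex -1.453 -1.322 1.11
endloop
endfacet
facet normal -0.554 -0.593 -0.585
outer loop
vertex -2.378 -2.167 -0.782
vertex -2.627 -2.578 -0.13
vertex -3.045 -1.934 -0.387
endloop
endfacet
facet normal 0.059 0.900 -0.431
outer loop
vertex -2.378 -2.167 -0.782
vertex -3.045 -1.934 -0.387
vertex -1.453 -1.322 1.11
endloop
endfacet
facet normal -0.554 -0.593 -0.585
outer loop
vertex -3.045 -1.934 -0.387
vertex -2.627 -2.578 -0.13
vertex -3.294 -2.345 0.265
endloop
endfacet
facet normal -0.561 0.780 0.278
outer loop
vertex -3.045 -1.934 -0.387
vertex -3.294 -2.345 0.265
vertex -1.453 -1.322 1.11
endloop
endfacet
facet normal -0.554 -0.593 -0.585
outer loop
vertex -3.294 -2.345 0.265
vertex -2.627 -2.578 -0.13
vertex -2.876 -2.989 0.522
endloop
endfacet
facet normal -0.446 0.066 0.892
outer loop
vertex -3.294 -2.345 0.265
vertex -2.876 -2.989 0.522
vertex -1.453 -1.322 1.11
endloop
endfacet
facet normal -0.554 -0.593 -0.585
outer loop
vertex -2.876 -2.989 0.522
vertex -2.627 -2.578 -0.13
vertex -2.208 -3.222 0.126
endloop
endfacet
facet normal 0.289 -0.528 0.798
outer loop
vertex -2.876 -2.989 0.522
vertex -2.208 -3.222 0.126
vertex -1.453 -1.322 1.11
endloop
endfacet
facet normal -0.554 -0.593 -0.585
outer loop
vertex -2.208 -3.222 0.126
vertex -2.627 -2.578 -0.13
vertex -1.959 -2.811 -0.526
endloop
endfacet
facet normal 0.909 -0.408 0.090
outer loop
vertex -2.208 -3.222 0.126
vertex -1.959 -2.811 -0.526
vertex -1.453 -1.322 1.11
endloop
endfacet
facet normal -0.373 0.555 0.743
outer loop
vertex 1.793 1.132 2.244
vertex 2.924 1.451 2.573
vertex 1.713 2.569 1.13
endloop
endfacet
facet normal -0.927 -0.261 -0.270
outer loop
vertex 2.116 1.969 0.327
vertex 1.793 1.132 2.244
vertex 1.713 2.569 1.13
endloop
endfacet
facet normal -0.373 0.555 0.743
outer loop
vertex 1.713 2.569 1.13
vertex 2.924 1.451 2.573
vertex 2.844 2.888 1.459
endloop
endfacet
facet normal -0.045 0.789 -0.612
outer loop
vertex 2.844 2.888 1.459
vertex 2.116 1.969 0.327
vertex 1.713 2.569 1.13
endloop
endfacet
facet normal 0.045 -0.789 0.612
outer loop
vertex 1.793 1.132 2.244
vertex 3.327 0.851 1.77
vertex 2.924 1.451 2.573
endloop
endfacet
facet normal -0.927 -0.261 -0.270
outer loop
vertex 2.196 0.532 1.441
vertex 1.793 1.132 2.244
vertex 2.116 1.969 0.327
endloop
endfacet
facet normal 0.045 -0.789 0.612
outer loop
vertex 2.196 0.532 1.441
vertex 3.327 0.851 1.77
vertex 1.793 1.132 2.244
endloop
endfacet
facet normal 0.927 0.261 0.270
outer loop
vertex 2.924 1.451 2.573
vertex 3.327 0.851 1.77
vertex 2.844 2.888 1.459
endloop
endfacet
facet normal -0.045 0.789 -0.612
outer loop
vertex 3.247 2.288 0.656
vertex 2.116 1.969 0.327
vertex 2.844 2.888 1.459
endloop
endfacet
facet normal 0.927 0.261 0.270
outer loop
vertex 2.844 2.888 1.459
vertex 3.327 0.851 1.77
vertex 3.247 2.288 0.656
endloop
endfacet
facet normal 0.373 -0.555 -0.743
outer loop
vertex 3.247 2.288 0.656
vertex 2.196 0.532 1.441
vertex 2.116 1.969 0.327
endloop
endfacet
facet normal 0.373 -0.555 -0.743
outer loop
vertex 3.327 0.851 1.77
vertex 2.196 0.532 1.441
vertex 3.247 2.288 0.656
endloop
endfacet

endsolid


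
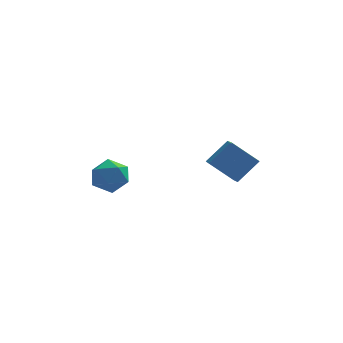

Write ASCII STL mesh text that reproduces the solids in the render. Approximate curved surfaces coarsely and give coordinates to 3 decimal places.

solid 
facet normal -0.657 -0.354 -0.666
outer loop
vertex 3.143 -3.403 -3.493
vertex 1.633 -3.021 -2.207
vertex 3.012 -2.193 -4.006
endloop
endfacet
facet normal 0.748 -0.189 -0.637
outer loop
vertex 4.227 -1.539 -2.773
vertex 3.143 -3.403 -3.493
vertex 3.012 -2.193 -4.006
endloop
endfacet
facet normal -0.657 -0.353 -0.666
outer loop
vertex 3.012 -2.193 -4.006
vertex 1.633 -3.021 -2.207
vertex 1.502 -1.812 -2.719
endloop
endfacet
facet normal -0.099 0.916 -0.388
outer loop
vertex 1.502 -1.812 -2.719
vertex 4.227 -1.539 -2.773
vertex 3.012 -2.193 -4.006
endloop
endfacet
facet normal 0.099 -0.916 0.388
outer loop
vertex 3.143 -3.403 -3.493
vertex 2.848 -2.367 -0.974
vertex 1.633 -3.021 -2.207
endloop
endfacet
facet normal 0.748 -0.189 -0.637
outer loop
vertex 4.358 -2.748 -2.261
vertex 3.143 -3.403 -3.493
vertex 4.227 -1.539 -2.773
endloop
endfacet
facet normal 0.100 -0.916 0.388
outer loop
vertex 4.358 -2.748 -2.261
vertex 2.848 -2.367 -0.974
vertex 3.143 -3.403 -3.493
endloop
endfacet
facet normal -0.748 0.189 0.637
outer loop
vertex 1.633 -3.021 -2.207
vertex 2.848 -2.367 -0.974
vertex 1.502 -1.812 -2.719
endloop
endfacet
facet normal -0.099 0.916 -0.389
outer loop
vertex 2.717 -1.157 -1.487
vertex 4.227 -1.539 -2.773
vertex 1.502 -1.812 -2.719
endloop
endfacet
facet normal -0.748 0.189 0.637
outer loop
vertex 1.502 -1.812 -2.719
vertex 2.848 -2.367 -0.974
vertex 2.717 -1.157 -1.487
endloop
endfacet
facet normal 0.657 0.353 0.666
outer loop
vertex 2.717 -1.157 -1.487
vertex 4.358 -2.748 -2.261
vertex 4.227 -1.539 -2.773
endloop
endfacet
facet normal 0.657 0.353 0.666
outer loop
vertex 2.848 -2.367 -0.974
vertex 4.358 -2.748 -2.261
vertex 2.717 -1.157 -1.487
endloop
endfacet
facet normal -0.980 -0.102 0.171
outer loop
vertex -4.689 -3.059 -2.602
vertex -4.681 -4.118 -3.186
vertex -4.477 -4.083 -1.994
endloop
endfacet
facet normal -0.668 0.273 0.692
outer loop
vertex -4.689 -3.059 -2.602
vertex -4.477 -4.083 -1.994
vertex -3.826 -3.092 -1.756
endloop
endfacet
facet normal -0.359 0.844 0.399
outer loop
vertex -4.689 -3.059 -2.602
vertex -3.826 -3.092 -1.756
vertex -3.628 -2.515 -2.799
endloop
endfacet
facet normal -0.479 0.823 -0.305
outer loop
vertex -4.689 -3.059 -2.602
vertex -3.628 -2.515 -2.799
vertex -4.156 -3.149 -3.683
endloop
endfacet
facet normal -0.863 0.239 -0.445
outer loop
vertex -4.689 -3.059 -2.602
vertex -4.156 -3.149 -3.683
vertex -4.681 -4.118 -3.186
endloop
endfacet
facet normal -0.155 -0.133 0.979
outer loop
vertex -3.826 -3.092 -1.756
vertex -4.477 -4.083 -1.994
vertex -3.284 -4.171 -1.817
endloop
endfacet
facet normal -0.660 -0.739 0.135
outer loop
vertex -4.477 -4.083 -1.994
vertex -4.681 -4.118 -3.186
vertex -3.812 -4.805 -2.701
endloop
endfacet
facet normal -0.470 -0.187 -0.862
outer loop
vertex -4.681 -4.118 -3.186
vertex -4.156 -3.149 -3.683
vertex -3.614 -4.228 -3.744
endloop
endfacet
facet normal 0.150 0.759 -0.634
outer loop
vertex -4.156 -3.149 -3.683
vertex -3.628 -2.515 -2.799
vertex -2.963 -3.237 -3.506
endloop
endfacet
facet normal 0.345 0.792 0.504
outer loop
vertex -3.628 -2.515 -2.799
vertex -3.826 -3.092 -1.756
vertex -2.759 -3.202 -2.314
endloop
endfacet
facet normal 0.479 -0.823 0.305
outer loop
vertex -2.751 -4.261 -2.898
vertex -3.284 -4.171 -1.817
vertex -3.812 -4.805 -2.701
endloop
endfacet
facet normal 0.359 -0.844 -0.399
outer loop
vertex -2.751 -4.261 -2.898
vertex -3.812 -4.805 -2.701
vertex -3.614 -4.228 -3.744
endloop
endfacet
facet normal 0.668 -0.273 -0.692
outer loop
vertex -2.751 -4.261 -2.898
vertex -3.614 -4.228 -3.744
vertex -2.963 -3.237 -3.506
endloop
endfacet
facet normal 0.980 0.102 -0.171
outer loop
vertex -2.751 -4.261 -2.898
vertex -2.963 -3.237 -3.506
vertex -2.759 -3.202 -2.314
endloop
endfacet
facet normal 0.863 -0.239 0.445
outer loop
vertex -2.751 -4.261 -2.898
vertex -2.759 -3.202 -2.314
vertex -3.284 -4.171 -1.817
endloop
endfacet
facet normal -0.150 -0.759 0.634
outer loop
vertex -3.812 -4.805 -2.701
vertex -3.284 -4.171 -1.817
vertex -4.477 -4.083 -1.994
endloop
endfacet
facet normal -0.345 -0.792 -0.504
outer loop
vertex -3.614 -4.228 -3.744
vertex -3.812 -4.805 -2.701
vertex -4.681 -4.118 -3.186
endloop
endfacet
facet normal 0.155 0.133 -0.979
outer loop
vertex -2.963 -3.237 -3.506
vertex -3.614 -4.228 -3.744
vertex -4.156 -3.149 -3.683
endloop
endfacet
facet normal 0.660 0.739 -0.135
outer loop
vertex -2.759 -3.202 -2.314
vertex -2.963 -3.237 -3.506
vertex -3.628 -2.515 -2.799
endloop
endfacet
facet normal 0.470 0.187 0.862
outer loop
vertex -3.284 -4.171 -1.817
vertex -2.759 -3.202 -2.314
vertex -3.826 -3.092 -1.756
endloop
endfacet

endsolid


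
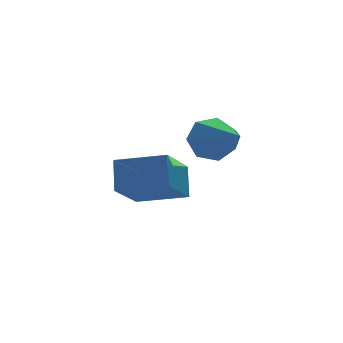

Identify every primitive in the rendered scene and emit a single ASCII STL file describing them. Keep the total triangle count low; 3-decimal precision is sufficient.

solid 
facet normal -0.741 0.627 -0.241
outer loop
vertex -0.832 -1.245 -2.623
vertex -0.019 -0.613 -3.48
vertex -1.068 -1.754 -3.221
endloop
endfacet
facet normal -0.606 -0.471 0.641
outer loop
vertex -0.201 -2.487 -2.94
vertex -0.832 -1.245 -2.623
vertex -1.068 -1.754 -3.221
endloop
endfacet
facet normal -0.741 0.627 -0.241
outer loop
vertex -1.068 -1.754 -3.221
vertex -0.019 -0.613 -3.48
vertex -0.255 -1.122 -4.079
endloop
endfacet
facet normal -0.288 -0.620 -0.730
outer loop
vertex -0.255 -1.122 -4.079
vertex -0.201 -2.487 -2.94
vertex -1.068 -1.754 -3.221
endloop
endfacet
facet normal 0.288 0.620 0.730
outer loop
vertex -0.832 -1.245 -2.623
vertex 0.848 -1.346 -3.199
vertex -0.019 -0.613 -3.48
endloop
endfacet
facet normal -0.607 -0.472 0.640
outer loop
vertex 0.035 -1.978 -2.341
vertex -0.832 -1.245 -2.623
vertex -0.201 -2.487 -2.94
endloop
endfacet
facet normal 0.287 0.621 0.730
outer loop
vertex 0.035 -1.978 -2.341
vertex 0.848 -1.346 -3.199
vertex -0.832 -1.245 -2.623
endloop
endfacet
facet normal 0.606 0.472 -0.640
outer loop
vertex -0.019 -0.613 -3.48
vertex 0.848 -1.346 -3.199
vertex -0.255 -1.122 -4.079
endloop
endfacet
facet normal -0.287 -0.620 -0.730
outer loop
vertex 0.612 -1.855 -3.797
vertex -0.201 -2.487 -2.94
vertex -0.255 -1.122 -4.079
endloop
endfacet
facet normal 0.607 0.471 -0.640
outer loop
vertex -0.255 -1.122 -4.079
vertex 0.848 -1.346 -3.199
vertex 0.612 -1.855 -3.797
endloop
endfacet
facet normal 0.741 -0.627 0.241
outer loop
vertex 0.612 -1.855 -3.797
vertex 0.035 -1.978 -2.341
vertex -0.201 -2.487 -2.94
endloop
endfacet
facet normal 0.741 -0.627 0.241
outer loop
vertex 0.848 -1.346 -3.199
vertex 0.035 -1.978 -2.341
vertex 0.612 -1.855 -3.797
endloop
endfacet
facet normal 0.056 0.879 -0.473
outer loop
vertex 0.879 -2.538 -1.224
vertex 0.639 -2.766 -1.676
vertex 0.393 -2.515 -1.239
endloop
endfacet
facet normal -0.023 0.152 0.988
outer loop
vertex 0.879 -2.538 -1.224
vertex 0.393 -2.515 -1.239
vertex 0.561 -4.014 -1.004
endloop
endfacet
facet normal 0.054 0.879 -0.474
outer loop
vertex 0.393 -2.515 -1.239
vertex 0.639 -2.766 -1.676
vertex 0.093 -2.682 -1.583
endloop
endfacet
facet normal -0.758 0.017 0.652
outer loop
vertex 0.393 -2.515 -1.239
vertex 0.093 -2.682 -1.583
vertex 0.561 -4.014 -1.004
endloop
endfacet
facet normal 0.055 0.880 -0.472
outer loop
vertex 0.093 -2.682 -1.583
vertex 0.639 -2.766 -1.676
vertex 0.204 -2.911 -1.997
endloop
endfacet
facet normal -0.934 -0.352 -0.056
outer loop
vertex 0.093 -2.682 -1.583
vertex 0.204 -2.911 -1.997
vertex 0.561 -4.014 -1.004
endloop
endfacet
facet normal 0.055 0.880 -0.472
outer loop
vertex 0.204 -2.911 -1.997
vertex 0.639 -2.766 -1.676
vertex 0.643 -3.031 -2.169
endloop
endfacet
facet normal -0.421 -0.678 -0.602
outer loop
vertex 0.204 -2.911 -1.997
vertex 0.643 -3.031 -2.169
vertex 0.561 -4.014 -1.004
endloop
endfacet
facet normal 0.055 0.880 -0.472
outer loop
vertex 0.643 -3.031 -2.169
vertex 0.639 -2.766 -1.676
vertex 1.078 -2.951 -1.969
endloop
endfacet
facet normal 0.396 -0.715 -0.576
outer loop
vertex 0.643 -3.031 -2.169
vertex 1.078 -2.951 -1.969
vertex 0.561 -4.014 -1.004
endloop
endfacet
facet normal 0.054 0.879 -0.474
outer loop
vertex 1.078 -2.951 -1.969
vertex 0.639 -2.766 -1.676
vertex 1.183 -2.731 -1.549
endloop
endfacet
facet normal 0.900 -0.435 0.003
outer loop
vertex 1.078 -2.951 -1.969
vertex 1.183 -2.731 -1.549
vertex 0.561 -4.014 -1.004
endloop
endfacet
facet normal 0.054 0.880 -0.472
outer loop
vertex 1.183 -2.731 -1.549
vertex 0.639 -2.766 -1.676
vertex 0.879 -2.538 -1.224
endloop
endfacet
facet normal 0.714 -0.050 0.698
outer loop
vertex 1.183 -2.731 -1.549
vertex 0.879 -2.538 -1.224
vertex 0.561 -4.014 -1.004
endloop
endfacet

endsolid


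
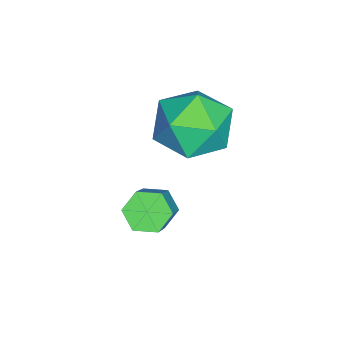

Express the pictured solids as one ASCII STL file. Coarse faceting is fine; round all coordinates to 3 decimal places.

solid 
facet normal -0.892 0.451 0.011
outer loop
vertex -3.026 -0.326 2.97
vertex -3.294 -0.882 4.034
vertex -2.739 0.216 4.036
endloop
endfacet
facet normal -0.408 0.854 -0.324
outer loop
vertex -3.026 -0.326 2.97
vertex -2.739 0.216 4.036
vertex -1.942 0.241 3.1
endloop
endfacet
facet normal -0.144 0.475 -0.868
outer loop
vertex -3.026 -0.326 2.97
vertex -1.942 0.241 3.1
vertex -2.004 -0.841 2.519
endloop
endfacet
facet normal -0.466 -0.162 -0.870
outer loop
vertex -3.026 -0.326 2.97
vertex -2.004 -0.841 2.519
vertex -2.84 -1.535 3.096
endloop
endfacet
facet normal -0.929 -0.177 -0.326
outer loop
vertex -3.026 -0.326 2.97
vertex -2.84 -1.535 3.096
vertex -3.294 -0.882 4.034
endloop
endfacet
facet normal 0.125 0.983 0.133
outer loop
vertex -1.942 0.241 3.1
vertex -2.739 0.216 4.036
vertex -1.54 0.035 4.244
endloop
endfacet
facet normal -0.659 0.332 0.675
outer loop
vertex -2.739 0.216 4.036
vertex -3.294 -0.882 4.034
vertex -2.376 -0.659 4.821
endloop
endfacet
facet normal -0.718 -0.684 0.129
outer loop
vertex -3.294 -0.882 4.034
vertex -2.84 -1.535 3.096
vertex -2.438 -1.741 4.24
endloop
endfacet
facet normal 0.030 -0.660 -0.750
outer loop
vertex -2.84 -1.535 3.096
vertex -2.004 -0.841 2.519
vertex -1.641 -1.716 3.304
endloop
endfacet
facet normal 0.551 0.370 -0.748
outer loop
vertex -2.004 -0.841 2.519
vertex -1.942 0.241 3.1
vertex -1.086 -0.618 3.306
endloop
endfacet
facet normal 0.466 0.162 0.870
outer loop
vertex -1.354 -1.174 4.37
vertex -1.54 0.035 4.244
vertex -2.376 -0.659 4.821
endloop
endfacet
facet normal 0.144 -0.475 0.868
outer loop
vertex -1.354 -1.174 4.37
vertex -2.376 -0.659 4.821
vertex -2.438 -1.741 4.24
endloop
endfacet
facet normal 0.408 -0.854 0.324
outer loop
vertex -1.354 -1.174 4.37
vertex -2.438 -1.741 4.24
vertex -1.641 -1.716 3.304
endloop
endfacet
facet normal 0.892 -0.451 -0.011
outer loop
vertex -1.354 -1.174 4.37
vertex -1.641 -1.716 3.304
vertex -1.086 -0.618 3.306
endloop
endfacet
facet normal 0.929 0.177 0.326
outer loop
vertex -1.354 -1.174 4.37
vertex -1.086 -0.618 3.306
vertex -1.54 0.035 4.244
endloop
endfacet
facet normal -0.030 0.660 0.750
outer loop
vertex -2.376 -0.659 4.821
vertex -1.54 0.035 4.244
vertex -2.739 0.216 4.036
endloop
endfacet
facet normal -0.551 -0.370 0.748
outer loop
vertex -2.438 -1.741 4.24
vertex -2.376 -0.659 4.821
vertex -3.294 -0.882 4.034
endloop
endfacet
facet normal -0.125 -0.983 -0.133
outer loop
vertex -1.641 -1.716 3.304
vertex -2.438 -1.741 4.24
vertex -2.84 -1.535 3.096
endloop
endfacet
facet normal 0.659 -0.332 -0.675
outer loop
vertex -1.086 -0.618 3.306
vertex -1.641 -1.716 3.304
vertex -2.004 -0.841 2.519
endloop
endfacet
facet normal 0.718 0.684 -0.129
outer loop
vertex -1.54 0.035 4.244
vertex -1.086 -0.618 3.306
vertex -1.942 0.241 3.1
endloop
endfacet
facet normal -0.692 -0.083 -0.717
outer loop
vertex -0.67 -1.142 0.356
vertex -1.044 -1.538 0.763
vertex -1.132 -0.864 0.77
endloop
endfacet
facet normal 0.242 0.909 -0.340
outer loop
vertex -0.67 -1.142 0.356
vertex -1.132 -0.864 0.77
vertex 0.618 -0.986 1.69
endloop
endfacet
facet normal 0.242 0.909 -0.340
outer loop
vertex 0.618 -0.986 1.69
vertex -1.132 -0.864 0.77
vertex 0.155 -0.708 2.103
endloop
endfacet
facet normal 0.691 0.085 0.718
outer loop
vertex 0.618 -0.986 1.69
vertex 0.155 -0.708 2.103
vertex 0.244 -1.382 2.097
endloop
endfacet
facet normal -0.692 -0.083 -0.717
outer loop
vertex -1.132 -0.864 0.77
vertex -1.044 -1.538 0.763
vertex -1.506 -1.26 1.177
endloop
endfacet
facet normal -0.468 0.809 0.357
outer loop
vertex -1.132 -0.864 0.77
vertex -1.506 -1.26 1.177
vertex 0.155 -0.708 2.103
endloop
endfacet
facet normal -0.468 0.809 0.356
outer loop
vertex 0.155 -0.708 2.103
vertex -1.506 -1.26 1.177
vertex -0.219 -1.104 2.511
endloop
endfacet
facet normal 0.692 0.085 0.717
outer loop
vertex 0.155 -0.708 2.103
vertex -0.219 -1.104 2.511
vertex 0.244 -1.382 2.097
endloop
endfacet
facet normal -0.692 -0.083 -0.717
outer loop
vertex -1.506 -1.26 1.177
vertex -1.044 -1.538 0.763
vertex -1.418 -1.934 1.17
endloop
endfacet
facet normal -0.710 -0.100 0.697
outer loop
vertex -1.506 -1.26 1.177
vertex -1.418 -1.934 1.17
vertex -0.219 -1.104 2.511
endloop
endfacet
facet normal -0.710 -0.101 0.697
outer loop
vertex -0.219 -1.104 2.511
vertex -1.418 -1.934 1.17
vertex -0.13 -1.778 2.504
endloop
endfacet
facet normal 0.692 0.084 0.717
outer loop
vertex -0.219 -1.104 2.511
vertex -0.13 -1.778 2.504
vertex 0.244 -1.382 2.097
endloop
endfacet
facet normal -0.691 -0.085 -0.718
outer loop
vertex -1.418 -1.934 1.17
vertex -1.044 -1.538 0.763
vertex -0.955 -2.212 0.757
endloop
endfacet
facet normal -0.242 -0.909 0.340
outer loop
vertex -1.418 -1.934 1.17
vertex -0.955 -2.212 0.757
vertex -0.13 -1.778 2.504
endloop
endfacet
facet normal -0.242 -0.909 0.340
outer loop
vertex -0.13 -1.778 2.504
vertex -0.955 -2.212 0.757
vertex 0.332 -2.056 2.09
endloop
endfacet
facet normal 0.692 0.083 0.717
outer loop
vertex -0.13 -1.778 2.504
vertex 0.332 -2.056 2.09
vertex 0.244 -1.382 2.097
endloop
endfacet
facet normal -0.692 -0.085 -0.717
outer loop
vertex -0.955 -2.212 0.757
vertex -1.044 -1.538 0.763
vertex -0.581 -1.816 0.349
endloop
endfacet
facet normal 0.467 -0.809 -0.357
outer loop
vertex -0.955 -2.212 0.757
vertex -0.581 -1.816 0.349
vertex 0.332 -2.056 2.09
endloop
endfacet
facet normal 0.468 -0.809 -0.357
outer loop
vertex 0.332 -2.056 2.09
vertex -0.581 -1.816 0.349
vertex 0.706 -1.66 1.683
endloop
endfacet
facet normal 0.692 0.083 0.717
outer loop
vertex 0.332 -2.056 2.09
vertex 0.706 -1.66 1.683
vertex 0.244 -1.382 2.097
endloop
endfacet
facet normal -0.692 -0.084 -0.717
outer loop
vertex -0.581 -1.816 0.349
vertex -1.044 -1.538 0.763
vertex -0.67 -1.142 0.356
endloop
endfacet
facet normal 0.710 0.101 -0.697
outer loop
vertex -0.581 -1.816 0.349
vertex -0.67 -1.142 0.356
vertex 0.706 -1.66 1.683
endloop
endfacet
facet normal 0.710 0.100 -0.697
outer loop
vertex 0.706 -1.66 1.683
vertex -0.67 -1.142 0.356
vertex 0.618 -0.986 1.69
endloop
endfacet
facet normal 0.692 0.083 0.717
outer loop
vertex 0.706 -1.66 1.683
vertex 0.618 -0.986 1.69
vertex 0.244 -1.382 2.097
endloop
endfacet

endsolid


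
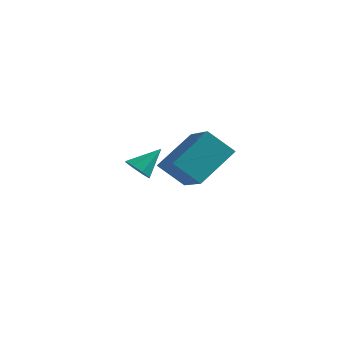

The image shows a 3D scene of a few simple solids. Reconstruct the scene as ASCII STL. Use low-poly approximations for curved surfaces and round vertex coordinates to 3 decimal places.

solid 
facet normal -0.393 -0.633 -0.667
outer loop
vertex -2.785 -3.902 -2.327
vertex -3.104 -4.136 -1.917
vertex -3.173 -3.706 -2.284
endloop
endfacet
facet normal 0.376 0.833 -0.405
outer loop
vertex -2.785 -3.902 -2.327
vertex -3.173 -3.706 -2.284
vertex -2.636 -3.384 -1.123
endloop
endfacet
facet normal -0.392 -0.633 -0.668
outer loop
vertex -3.173 -3.706 -2.284
vertex -3.104 -4.136 -1.917
vertex -3.52 -3.762 -2.027
endloop
endfacet
facet normal -0.261 0.955 -0.144
outer loop
vertex -3.173 -3.706 -2.284
vertex -3.52 -3.762 -2.027
vertex -2.636 -3.384 -1.123
endloop
endfacet
facet normal -0.393 -0.633 -0.667
outer loop
vertex -3.52 -3.762 -2.027
vertex -3.104 -4.136 -1.917
vertex -3.624 -4.037 -1.705
endloop
endfacet
facet normal -0.653 0.667 0.359
outer loop
vertex -3.52 -3.762 -2.027
vertex -3.624 -4.037 -1.705
vertex -2.636 -3.384 -1.123
endloop
endfacet
facet normal -0.393 -0.632 -0.668
outer loop
vertex -3.624 -4.037 -1.705
vertex -3.104 -4.136 -1.917
vertex -3.423 -4.371 -1.507
endloop
endfacet
facet normal -0.569 0.138 0.811
outer loop
vertex -3.624 -4.037 -1.705
vertex -3.423 -4.371 -1.507
vertex -2.636 -3.384 -1.123
endloop
endfacet
facet normal -0.394 -0.631 -0.668
outer loop
vertex -3.423 -4.371 -1.507
vertex -3.104 -4.136 -1.917
vertex -3.036 -4.567 -1.55
endloop
endfacet
facet normal -0.058 -0.322 0.945
outer loop
vertex -3.423 -4.371 -1.507
vertex -3.036 -4.567 -1.55
vertex -2.636 -3.384 -1.123
endloop
endfacet
facet normal -0.392 -0.631 -0.669
outer loop
vertex -3.036 -4.567 -1.55
vertex -3.104 -4.136 -1.917
vertex -2.688 -4.51 -1.808
endloop
endfacet
facet normal 0.580 -0.443 0.684
outer loop
vertex -3.036 -4.567 -1.55
vertex -2.688 -4.51 -1.808
vertex -2.636 -3.384 -1.123
endloop
endfacet
facet normal -0.394 -0.632 -0.667
outer loop
vertex -2.688 -4.51 -1.808
vertex -3.104 -4.136 -1.917
vertex -2.584 -4.235 -2.13
endloop
endfacet
facet normal 0.971 -0.155 0.181
outer loop
vertex -2.688 -4.51 -1.808
vertex -2.584 -4.235 -2.13
vertex -2.636 -3.384 -1.123
endloop
endfacet
facet normal -0.394 -0.632 -0.667
outer loop
vertex -2.584 -4.235 -2.13
vertex -3.104 -4.136 -1.917
vertex -2.785 -3.902 -2.327
endloop
endfacet
facet normal 0.887 0.375 -0.271
outer loop
vertex -2.584 -4.235 -2.13
vertex -2.785 -3.902 -2.327
vertex -2.636 -3.384 -1.123
endloop
endfacet
facet normal -0.683 0.606 -0.407
outer loop
vertex -4.428 -0.643 -3.22
vertex -3.857 0.778 -2.062
vertex -3.535 -0.253 -4.139
endloop
endfacet
facet normal -0.298 -0.740 -0.603
outer loop
vertex -2.223 -1.418 -3.358
vertex -4.428 -0.643 -3.22
vertex -3.535 -0.253 -4.139
endloop
endfacet
facet normal -0.683 0.607 -0.407
outer loop
vertex -3.535 -0.253 -4.139
vertex -3.857 0.778 -2.062
vertex -2.963 1.167 -2.981
endloop
endfacet
facet normal 0.667 0.291 -0.686
outer loop
vertex -2.963 1.167 -2.981
vertex -2.223 -1.418 -3.358
vertex -3.535 -0.253 -4.139
endloop
endfacet
facet normal -0.667 -0.291 0.686
outer loop
vertex -4.428 -0.643 -3.22
vertex -2.545 -0.387 -1.281
vertex -3.857 0.778 -2.062
endloop
endfacet
facet normal -0.298 -0.740 -0.603
outer loop
vertex -3.117 -1.807 -2.439
vertex -4.428 -0.643 -3.22
vertex -2.223 -1.418 -3.358
endloop
endfacet
facet normal -0.667 -0.291 0.686
outer loop
vertex -3.117 -1.807 -2.439
vertex -2.545 -0.387 -1.281
vertex -4.428 -0.643 -3.22
endloop
endfacet
facet normal 0.298 0.740 0.603
outer loop
vertex -3.857 0.778 -2.062
vertex -2.545 -0.387 -1.281
vertex -2.963 1.167 -2.981
endloop
endfacet
facet normal 0.667 0.291 -0.686
outer loop
vertex -1.652 0.003 -2.2
vertex -2.223 -1.418 -3.358
vertex -2.963 1.167 -2.981
endloop
endfacet
facet normal 0.298 0.740 0.603
outer loop
vertex -2.963 1.167 -2.981
vertex -2.545 -0.387 -1.281
vertex -1.652 0.003 -2.2
endloop
endfacet
facet normal 0.683 -0.606 0.408
outer loop
vertex -1.652 0.003 -2.2
vertex -3.117 -1.807 -2.439
vertex -2.223 -1.418 -3.358
endloop
endfacet
facet normal 0.683 -0.607 0.406
outer loop
vertex -2.545 -0.387 -1.281
vertex -3.117 -1.807 -2.439
vertex -1.652 0.003 -2.2
endloop
endfacet

endsolid


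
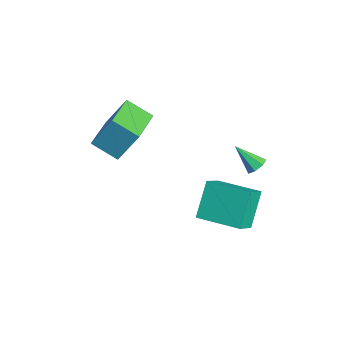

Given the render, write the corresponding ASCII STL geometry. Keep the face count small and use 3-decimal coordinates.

solid 
facet normal 0.546 0.494 -0.677
outer loop
vertex 4.53 3.793 3.434
vertex 4.09 4.064 3.277
vertex 4.447 4.194 3.66
endloop
endfacet
facet normal 0.599 -0.295 0.744
outer loop
vertex 4.53 3.793 3.434
vertex 4.447 4.194 3.66
vertex 3.31 3.356 4.243
endloop
endfacet
facet normal 0.546 0.494 -0.677
outer loop
vertex 4.447 4.194 3.66
vertex 4.09 4.064 3.277
vertex 4.095 4.498 3.598
endloop
endfacet
facet normal 0.177 0.389 0.904
outer loop
vertex 4.447 4.194 3.66
vertex 4.095 4.498 3.598
vertex 3.31 3.356 4.243
endloop
endfacet
facet normal 0.546 0.494 -0.677
outer loop
vertex 4.095 4.498 3.598
vertex 4.09 4.064 3.277
vertex 3.74 4.474 3.294
endloop
endfacet
facet normal -0.513 0.662 0.547
outer loop
vertex 4.095 4.498 3.598
vertex 3.74 4.474 3.294
vertex 3.31 3.356 4.243
endloop
endfacet
facet normal 0.547 0.495 -0.675
outer loop
vertex 3.74 4.474 3.294
vertex 4.09 4.064 3.277
vertex 3.648 4.142 2.976
endloop
endfacet
facet normal -0.947 0.316 -0.056
outer loop
vertex 3.74 4.474 3.294
vertex 3.648 4.142 2.976
vertex 3.31 3.356 4.243
endloop
endfacet
facet normal 0.547 0.495 -0.675
outer loop
vertex 3.648 4.142 2.976
vertex 4.09 4.064 3.277
vertex 3.89 3.75 2.885
endloop
endfacet
facet normal -0.801 -0.389 -0.455
outer loop
vertex 3.648 4.142 2.976
vertex 3.89 3.75 2.885
vertex 3.31 3.356 4.243
endloop
endfacet
facet normal 0.547 0.495 -0.675
outer loop
vertex 3.89 3.75 2.885
vertex 4.09 4.064 3.277
vertex 4.282 3.595 3.089
endloop
endfacet
facet normal -0.184 -0.920 -0.346
outer loop
vertex 3.89 3.75 2.885
vertex 4.282 3.595 3.089
vertex 3.31 3.356 4.243
endloop
endfacet
facet normal 0.546 0.495 -0.676
outer loop
vertex 4.282 3.595 3.089
vertex 4.09 4.064 3.277
vertex 4.53 3.793 3.434
endloop
endfacet
facet normal 0.439 -0.878 0.188
outer loop
vertex 4.282 3.595 3.089
vertex 4.53 3.793 3.434
vertex 3.31 3.356 4.243
endloop
endfacet
facet normal -0.487 0.568 -0.663
outer loop
vertex 1.793 3.223 0.335
vertex 3.325 4.683 0.459
vertex 2.754 2.34 -1.127
endloop
endfacet
facet normal -0.722 -0.689 -0.059
outer loop
vertex 3.495 1.477 -0.119
vertex 1.793 3.223 0.335
vertex 2.754 2.34 -1.127
endloop
endfacet
facet normal -0.488 0.568 -0.663
outer loop
vertex 2.754 2.34 -1.127
vertex 3.325 4.683 0.459
vertex 4.285 3.8 -1.003
endloop
endfacet
facet normal 0.490 -0.451 -0.746
outer loop
vertex 4.285 3.8 -1.003
vertex 3.495 1.477 -0.119
vertex 2.754 2.34 -1.127
endloop
endfacet
facet normal -0.490 0.451 0.746
outer loop
vertex 1.793 3.223 0.335
vertex 4.066 3.82 1.467
vertex 3.325 4.683 0.459
endloop
endfacet
facet normal -0.722 -0.689 -0.058
outer loop
vertex 2.535 2.36 1.343
vertex 1.793 3.223 0.335
vertex 3.495 1.477 -0.119
endloop
endfacet
facet normal -0.490 0.450 0.746
outer loop
vertex 2.535 2.36 1.343
vertex 4.066 3.82 1.467
vertex 1.793 3.223 0.335
endloop
endfacet
facet normal 0.723 0.689 0.058
outer loop
vertex 3.325 4.683 0.459
vertex 4.066 3.82 1.467
vertex 4.285 3.8 -1.003
endloop
endfacet
facet normal 0.490 -0.451 -0.746
outer loop
vertex 5.027 2.937 0.005
vertex 3.495 1.477 -0.119
vertex 4.285 3.8 -1.003
endloop
endfacet
facet normal 0.722 0.689 0.058
outer loop
vertex 4.285 3.8 -1.003
vertex 4.066 3.82 1.467
vertex 5.027 2.937 0.005
endloop
endfacet
facet normal 0.488 -0.568 0.663
outer loop
vertex 5.027 2.937 0.005
vertex 2.535 2.36 1.343
vertex 3.495 1.477 -0.119
endloop
endfacet
facet normal 0.488 -0.568 0.663
outer loop
vertex 4.066 3.82 1.467
vertex 2.535 2.36 1.343
vertex 5.027 2.937 0.005
endloop
endfacet
facet normal -0.782 0.592 -0.192
outer loop
vertex -2.157 0.314 3.785
vertex -1.266 1.262 3.078
vertex -2.459 -0.61 2.164
endloop
endfacet
facet normal -0.602 -0.640 0.477
outer loop
vertex -0.754 -1.902 2.582
vertex -2.157 0.314 3.785
vertex -2.459 -0.61 2.164
endloop
endfacet
facet normal -0.783 0.592 -0.192
outer loop
vertex -2.459 -0.61 2.164
vertex -1.266 1.262 3.078
vertex -1.569 0.337 1.457
endloop
endfacet
facet normal -0.161 -0.489 -0.857
outer loop
vertex -1.569 0.337 1.457
vertex -0.754 -1.902 2.582
vertex -2.459 -0.61 2.164
endloop
endfacet
facet normal 0.160 0.489 0.857
outer loop
vertex -2.157 0.314 3.785
vertex 0.439 -0.03 3.496
vertex -1.266 1.262 3.078
endloop
endfacet
facet normal -0.602 -0.640 0.478
outer loop
vertex -0.451 -0.977 4.203
vertex -2.157 0.314 3.785
vertex -0.754 -1.902 2.582
endloop
endfacet
facet normal 0.160 0.489 0.857
outer loop
vertex -0.451 -0.977 4.203
vertex 0.439 -0.03 3.496
vertex -2.157 0.314 3.785
endloop
endfacet
facet normal 0.602 0.640 -0.478
outer loop
vertex -1.266 1.262 3.078
vertex 0.439 -0.03 3.496
vertex -1.569 0.337 1.457
endloop
endfacet
facet normal -0.160 -0.489 -0.857
outer loop
vertex 0.137 -0.954 1.875
vertex -0.754 -1.902 2.582
vertex -1.569 0.337 1.457
endloop
endfacet
facet normal 0.602 0.641 -0.477
outer loop
vertex -1.569 0.337 1.457
vertex 0.439 -0.03 3.496
vertex 0.137 -0.954 1.875
endloop
endfacet
facet normal 0.782 -0.592 0.192
outer loop
vertex 0.137 -0.954 1.875
vertex -0.451 -0.977 4.203
vertex -0.754 -1.902 2.582
endloop
endfacet
facet normal 0.783 -0.592 0.192
outer loop
vertex 0.439 -0.03 3.496
vertex -0.451 -0.977 4.203
vertex 0.137 -0.954 1.875
endloop
endfacet

endsolid


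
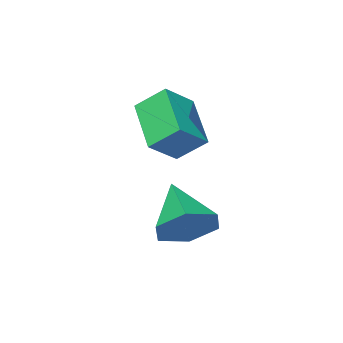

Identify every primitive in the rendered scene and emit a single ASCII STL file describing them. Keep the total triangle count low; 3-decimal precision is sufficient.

solid 
facet normal -0.463 0.604 0.649
outer loop
vertex -5.161 0.126 3.445
vertex -4.19 0.016 4.24
vertex -4.351 1.591 2.659
endloop
endfacet
facet normal -0.771 0.088 -0.631
outer loop
vertex -3.81 0.884 1.9
vertex -5.161 0.126 3.445
vertex -4.351 1.591 2.659
endloop
endfacet
facet normal -0.463 0.604 0.649
outer loop
vertex -4.351 1.591 2.659
vertex -4.19 0.016 4.24
vertex -3.38 1.481 3.454
endloop
endfacet
facet normal 0.438 0.792 -0.425
outer loop
vertex -3.38 1.481 3.454
vertex -3.81 0.884 1.9
vertex -4.351 1.591 2.659
endloop
endfacet
facet normal -0.438 -0.792 0.425
outer loop
vertex -5.161 0.126 3.445
vertex -3.649 -0.691 3.481
vertex -4.19 0.016 4.24
endloop
endfacet
facet normal -0.771 0.088 -0.631
outer loop
vertex -4.62 -0.581 2.686
vertex -5.161 0.126 3.445
vertex -3.81 0.884 1.9
endloop
endfacet
facet normal -0.438 -0.792 0.425
outer loop
vertex -4.62 -0.581 2.686
vertex -3.649 -0.691 3.481
vertex -5.161 0.126 3.445
endloop
endfacet
facet normal 0.771 -0.088 0.631
outer loop
vertex -4.19 0.016 4.24
vertex -3.649 -0.691 3.481
vertex -3.38 1.481 3.454
endloop
endfacet
facet normal 0.438 0.792 -0.425
outer loop
vertex -2.839 0.774 2.695
vertex -3.81 0.884 1.9
vertex -3.38 1.481 3.454
endloop
endfacet
facet normal 0.771 -0.088 0.631
outer loop
vertex -3.38 1.481 3.454
vertex -3.649 -0.691 3.481
vertex -2.839 0.774 2.695
endloop
endfacet
facet normal 0.463 -0.604 -0.649
outer loop
vertex -2.839 0.774 2.695
vertex -4.62 -0.581 2.686
vertex -3.81 0.884 1.9
endloop
endfacet
facet normal 0.463 -0.604 -0.649
outer loop
vertex -3.649 -0.691 3.481
vertex -4.62 -0.581 2.686
vertex -2.839 0.774 2.695
endloop
endfacet
facet normal 0.396 0.787 -0.474
outer loop
vertex -1.968 2.113 -0.107
vertex -2.496 2.724 0.466
vertex -1.591 2.439 0.749
endloop
endfacet
facet normal 0.583 -0.811 0.052
outer loop
vertex -1.968 2.113 -0.107
vertex -1.591 2.439 0.749
vertex -3.204 1.316 1.314
endloop
endfacet
facet normal 0.396 0.787 -0.474
outer loop
vertex -1.591 2.439 0.749
vertex -2.496 2.724 0.466
vertex -2.119 3.05 1.322
endloop
endfacet
facet normal 0.503 -0.319 0.803
outer loop
vertex -1.591 2.439 0.749
vertex -2.119 3.05 1.322
vertex -3.204 1.316 1.314
endloop
endfacet
facet normal 0.396 0.787 -0.474
outer loop
vertex -2.119 3.05 1.322
vertex -2.496 2.724 0.466
vertex -3.024 3.335 1.039
endloop
endfacet
facet normal -0.251 0.153 0.956
outer loop
vertex -2.119 3.05 1.322
vertex -3.024 3.335 1.039
vertex -3.204 1.316 1.314
endloop
endfacet
facet normal 0.396 0.787 -0.474
outer loop
vertex -3.024 3.335 1.039
vertex -2.496 2.724 0.466
vertex -3.4 3.009 0.183
endloop
endfacet
facet normal -0.925 0.131 0.356
outer loop
vertex -3.024 3.335 1.039
vertex -3.4 3.009 0.183
vertex -3.204 1.316 1.314
endloop
endfacet
facet normal 0.396 0.787 -0.474
outer loop
vertex -3.4 3.009 0.183
vertex -2.496 2.724 0.466
vertex -2.872 2.398 -0.39
endloop
endfacet
facet normal -0.845 -0.361 -0.394
outer loop
vertex -3.4 3.009 0.183
vertex -2.872 2.398 -0.39
vertex -3.204 1.316 1.314
endloop
endfacet
facet normal 0.396 0.787 -0.474
outer loop
vertex -2.872 2.398 -0.39
vertex -2.496 2.724 0.466
vertex -1.968 2.113 -0.107
endloop
endfacet
facet normal -0.091 -0.833 -0.546
outer loop
vertex -2.872 2.398 -0.39
vertex -1.968 2.113 -0.107
vertex -3.204 1.316 1.314
endloop
endfacet

endsolid


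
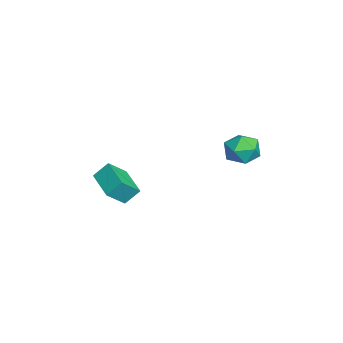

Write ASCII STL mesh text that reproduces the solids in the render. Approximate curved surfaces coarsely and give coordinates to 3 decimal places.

solid 
facet normal -0.845 0.431 0.316
outer loop
vertex 2.108 3.098 0.732
vertex 2.138 2.529 1.59
vertex 2.599 3.45 1.566
endloop
endfacet
facet normal -0.470 0.878 -0.094
outer loop
vertex 2.108 3.098 0.732
vertex 2.599 3.45 1.566
vertex 3.016 3.573 0.632
endloop
endfacet
facet normal -0.378 0.568 -0.731
outer loop
vertex 2.108 3.098 0.732
vertex 3.016 3.573 0.632
vertex 2.814 2.727 0.079
endloop
endfacet
facet normal -0.697 -0.069 -0.714
outer loop
vertex 2.108 3.098 0.732
vertex 2.814 2.727 0.079
vertex 2.271 2.082 0.671
endloop
endfacet
facet normal -0.986 -0.154 -0.068
outer loop
vertex 2.108 3.098 0.732
vertex 2.271 2.082 0.671
vertex 2.138 2.529 1.59
endloop
endfacet
facet normal 0.173 0.964 0.204
outer loop
vertex 3.016 3.573 0.632
vertex 2.599 3.45 1.566
vertex 3.609 3.298 1.429
endloop
endfacet
facet normal -0.435 0.240 0.868
outer loop
vertex 2.599 3.45 1.566
vertex 2.138 2.529 1.59
vertex 3.066 2.653 2.021
endloop
endfacet
facet normal -0.662 -0.707 0.248
outer loop
vertex 2.138 2.529 1.59
vertex 2.271 2.082 0.671
vertex 2.864 1.807 1.468
endloop
endfacet
facet normal -0.194 -0.570 -0.799
outer loop
vertex 2.271 2.082 0.671
vertex 2.814 2.727 0.079
vertex 3.281 1.93 0.534
endloop
endfacet
facet normal 0.322 0.463 -0.826
outer loop
vertex 2.814 2.727 0.079
vertex 3.016 3.573 0.632
vertex 3.742 2.851 0.51
endloop
endfacet
facet normal 0.697 0.069 0.714
outer loop
vertex 3.772 2.282 1.368
vertex 3.609 3.298 1.429
vertex 3.066 2.653 2.021
endloop
endfacet
facet normal 0.378 -0.568 0.731
outer loop
vertex 3.772 2.282 1.368
vertex 3.066 2.653 2.021
vertex 2.864 1.807 1.468
endloop
endfacet
facet normal 0.470 -0.878 0.094
outer loop
vertex 3.772 2.282 1.368
vertex 2.864 1.807 1.468
vertex 3.281 1.93 0.534
endloop
endfacet
facet normal 0.845 -0.431 -0.316
outer loop
vertex 3.772 2.282 1.368
vertex 3.281 1.93 0.534
vertex 3.742 2.851 0.51
endloop
endfacet
facet normal 0.986 0.154 0.068
outer loop
vertex 3.772 2.282 1.368
vertex 3.742 2.851 0.51
vertex 3.609 3.298 1.429
endloop
endfacet
facet normal 0.194 0.570 0.799
outer loop
vertex 3.066 2.653 2.021
vertex 3.609 3.298 1.429
vertex 2.599 3.45 1.566
endloop
endfacet
facet normal -0.322 -0.463 0.826
outer loop
vertex 2.864 1.807 1.468
vertex 3.066 2.653 2.021
vertex 2.138 2.529 1.59
endloop
endfacet
facet normal -0.173 -0.964 -0.204
outer loop
vertex 3.281 1.93 0.534
vertex 2.864 1.807 1.468
vertex 2.271 2.082 0.671
endloop
endfacet
facet normal 0.435 -0.240 -0.868
outer loop
vertex 3.742 2.851 0.51
vertex 3.281 1.93 0.534
vertex 2.814 2.727 0.079
endloop
endfacet
facet normal 0.662 0.707 -0.248
outer loop
vertex 3.609 3.298 1.429
vertex 3.742 2.851 0.51
vertex 3.016 3.573 0.632
endloop
endfacet
facet normal -0.900 -0.393 0.186
outer loop
vertex 2.316 -3.849 -0.376
vertex 1.751 -2.993 -1.299
vertex 2.478 -4.595 -1.168
endloop
endfacet
facet normal 0.409 -0.621 0.669
outer loop
vertex 4.189 -3.847 -1.521
vertex 2.316 -3.849 -0.376
vertex 2.478 -4.595 -1.168
endloop
endfacet
facet normal -0.900 -0.393 0.185
outer loop
vertex 2.478 -4.595 -1.168
vertex 1.751 -2.993 -1.299
vertex 1.914 -3.739 -2.091
endloop
endfacet
facet normal 0.148 -0.678 -0.720
outer loop
vertex 1.914 -3.739 -2.091
vertex 4.189 -3.847 -1.521
vertex 2.478 -4.595 -1.168
endloop
endfacet
facet normal -0.148 0.678 0.720
outer loop
vertex 2.316 -3.849 -0.376
vertex 3.462 -2.245 -1.652
vertex 1.751 -2.993 -1.299
endloop
endfacet
facet normal 0.409 -0.621 0.669
outer loop
vertex 4.026 -3.101 -0.729
vertex 2.316 -3.849 -0.376
vertex 4.189 -3.847 -1.521
endloop
endfacet
facet normal -0.148 0.678 0.720
outer loop
vertex 4.026 -3.101 -0.729
vertex 3.462 -2.245 -1.652
vertex 2.316 -3.849 -0.376
endloop
endfacet
facet normal -0.409 0.621 -0.669
outer loop
vertex 1.751 -2.993 -1.299
vertex 3.462 -2.245 -1.652
vertex 1.914 -3.739 -2.091
endloop
endfacet
facet normal 0.148 -0.678 -0.720
outer loop
vertex 3.624 -2.991 -2.444
vertex 4.189 -3.847 -1.521
vertex 1.914 -3.739 -2.091
endloop
endfacet
facet normal -0.410 0.621 -0.669
outer loop
vertex 1.914 -3.739 -2.091
vertex 3.462 -2.245 -1.652
vertex 3.624 -2.991 -2.444
endloop
endfacet
facet normal 0.900 0.394 -0.186
outer loop
vertex 3.624 -2.991 -2.444
vertex 4.026 -3.101 -0.729
vertex 4.189 -3.847 -1.521
endloop
endfacet
facet normal 0.901 0.393 -0.186
outer loop
vertex 3.462 -2.245 -1.652
vertex 4.026 -3.101 -0.729
vertex 3.624 -2.991 -2.444
endloop
endfacet

endsolid


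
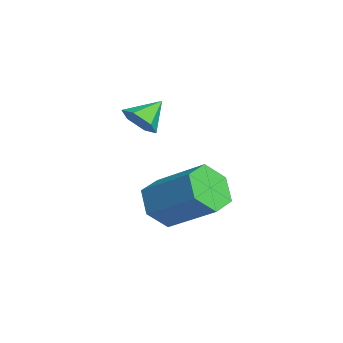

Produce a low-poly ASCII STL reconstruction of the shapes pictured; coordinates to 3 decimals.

solid 
facet normal 0.341 -0.733 -0.589
outer loop
vertex -2.22 -1.462 3.176
vertex -2.63 -1.18 2.588
vertex -1.908 -0.938 2.705
endloop
endfacet
facet normal 0.583 0.323 0.746
outer loop
vertex -2.22 -1.462 3.176
vertex -1.908 -0.938 2.705
vertex -3.05 -0.28 3.312
endloop
endfacet
facet normal 0.341 -0.733 -0.589
outer loop
vertex -1.908 -0.938 2.705
vertex -2.63 -1.18 2.588
vertex -2.318 -0.656 2.117
endloop
endfacet
facet normal 0.518 0.854 0.048
outer loop
vertex -1.908 -0.938 2.705
vertex -2.318 -0.656 2.117
vertex -3.05 -0.28 3.312
endloop
endfacet
facet normal 0.342 -0.733 -0.588
outer loop
vertex -2.318 -0.656 2.117
vertex -2.63 -1.18 2.588
vertex -3.039 -0.899 2.0
endloop
endfacet
facet normal -0.229 0.880 -0.417
outer loop
vertex -2.318 -0.656 2.117
vertex -3.039 -0.899 2.0
vertex -3.05 -0.28 3.312
endloop
endfacet
facet normal 0.343 -0.732 -0.588
outer loop
vertex -3.039 -0.899 2.0
vertex -2.63 -1.18 2.588
vertex -3.351 -1.423 2.47
endloop
endfacet
facet normal -0.908 0.375 -0.185
outer loop
vertex -3.039 -0.899 2.0
vertex -3.351 -1.423 2.47
vertex -3.05 -0.28 3.312
endloop
endfacet
facet normal 0.343 -0.732 -0.589
outer loop
vertex -3.351 -1.423 2.47
vertex -2.63 -1.18 2.588
vertex -2.941 -1.704 3.058
endloop
endfacet
facet normal -0.844 -0.156 0.514
outer loop
vertex -3.351 -1.423 2.47
vertex -2.941 -1.704 3.058
vertex -3.05 -0.28 3.312
endloop
endfacet
facet normal 0.342 -0.732 -0.589
outer loop
vertex -2.941 -1.704 3.058
vertex -2.63 -1.18 2.588
vertex -2.22 -1.462 3.176
endloop
endfacet
facet normal -0.099 -0.182 0.978
outer loop
vertex -2.941 -1.704 3.058
vertex -2.22 -1.462 3.176
vertex -3.05 -0.28 3.312
endloop
endfacet
facet normal -0.614 -0.579 -0.537
outer loop
vertex 0.827 -1.735 -0.148
vertex 0.098 -1.025 -0.08
vertex 0.759 -1.005 -0.857
endloop
endfacet
facet normal 0.787 -0.391 -0.478
outer loop
vertex 0.827 -1.735 -0.148
vertex 0.759 -1.005 -0.857
vertex 2.152 -0.485 1.013
endloop
endfacet
facet normal 0.787 -0.391 -0.478
outer loop
vertex 2.152 -0.485 1.013
vertex 0.759 -1.005 -0.857
vertex 2.084 0.245 0.304
endloop
endfacet
facet normal 0.613 0.579 0.538
outer loop
vertex 2.152 -0.485 1.013
vertex 2.084 0.245 0.304
vertex 1.422 0.225 1.08
endloop
endfacet
facet normal -0.614 -0.579 -0.537
outer loop
vertex 0.759 -1.005 -0.857
vertex 0.098 -1.025 -0.08
vertex 0.03 -0.295 -0.789
endloop
endfacet
facet normal 0.336 0.425 -0.841
outer loop
vertex 0.759 -1.005 -0.857
vertex 0.03 -0.295 -0.789
vertex 2.084 0.245 0.304
endloop
endfacet
facet normal 0.336 0.425 -0.841
outer loop
vertex 2.084 0.245 0.304
vertex 0.03 -0.295 -0.789
vertex 1.354 0.955 0.371
endloop
endfacet
facet normal 0.613 0.579 0.538
outer loop
vertex 2.084 0.245 0.304
vertex 1.354 0.955 0.371
vertex 1.422 0.225 1.08
endloop
endfacet
facet normal -0.613 -0.579 -0.538
outer loop
vertex 0.03 -0.295 -0.789
vertex 0.098 -1.025 -0.08
vertex -0.632 -0.315 -0.013
endloop
endfacet
facet normal -0.451 0.815 -0.364
outer loop
vertex 0.03 -0.295 -0.789
vertex -0.632 -0.315 -0.013
vertex 1.354 0.955 0.371
endloop
endfacet
facet normal -0.451 0.815 -0.363
outer loop
vertex 1.354 0.955 0.371
vertex -0.632 -0.315 -0.013
vertex 0.693 0.935 1.148
endloop
endfacet
facet normal 0.614 0.579 0.537
outer loop
vertex 1.354 0.955 0.371
vertex 0.693 0.935 1.148
vertex 1.422 0.225 1.08
endloop
endfacet
facet normal -0.613 -0.579 -0.538
outer loop
vertex -0.632 -0.315 -0.013
vertex 0.098 -1.025 -0.08
vertex -0.564 -1.045 0.696
endloop
endfacet
facet normal -0.787 0.391 0.478
outer loop
vertex -0.632 -0.315 -0.013
vertex -0.564 -1.045 0.696
vertex 0.693 0.935 1.148
endloop
endfacet
facet normal -0.787 0.391 0.478
outer loop
vertex 0.693 0.935 1.148
vertex -0.564 -1.045 0.696
vertex 0.761 0.205 1.857
endloop
endfacet
facet normal 0.614 0.579 0.537
outer loop
vertex 0.693 0.935 1.148
vertex 0.761 0.205 1.857
vertex 1.422 0.225 1.08
endloop
endfacet
facet normal -0.613 -0.579 -0.538
outer loop
vertex -0.564 -1.045 0.696
vertex 0.098 -1.025 -0.08
vertex 0.166 -1.755 0.629
endloop
endfacet
facet normal -0.336 -0.425 0.841
outer loop
vertex -0.564 -1.045 0.696
vertex 0.166 -1.755 0.629
vertex 0.761 0.205 1.857
endloop
endfacet
facet normal -0.335 -0.425 0.841
outer loop
vertex 0.761 0.205 1.857
vertex 0.166 -1.755 0.629
vertex 1.49 -0.505 1.789
endloop
endfacet
facet normal 0.614 0.579 0.537
outer loop
vertex 0.761 0.205 1.857
vertex 1.49 -0.505 1.789
vertex 1.422 0.225 1.08
endloop
endfacet
facet normal -0.614 -0.579 -0.537
outer loop
vertex 0.166 -1.755 0.629
vertex 0.098 -1.025 -0.08
vertex 0.827 -1.735 -0.148
endloop
endfacet
facet normal 0.451 -0.815 0.363
outer loop
vertex 0.166 -1.755 0.629
vertex 0.827 -1.735 -0.148
vertex 1.49 -0.505 1.789
endloop
endfacet
facet normal 0.451 -0.815 0.363
outer loop
vertex 1.49 -0.505 1.789
vertex 0.827 -1.735 -0.148
vertex 2.152 -0.485 1.013
endloop
endfacet
facet normal 0.613 0.579 0.538
outer loop
vertex 1.49 -0.505 1.789
vertex 2.152 -0.485 1.013
vertex 1.422 0.225 1.08
endloop
endfacet

endsolid
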